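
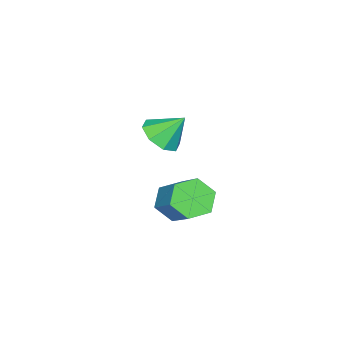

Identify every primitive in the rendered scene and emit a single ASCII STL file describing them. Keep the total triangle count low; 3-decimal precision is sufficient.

solid 
facet normal -0.446 -0.646 -0.619
outer loop
vertex 0.274 0.691 3.059
vertex -0.348 1.07 3.111
vertex 0.137 1.234 2.591
endloop
endfacet
facet normal 0.876 -0.169 -0.452
outer loop
vertex 0.274 0.691 3.059
vertex 0.137 1.234 2.591
vertex 0.99 1.731 4.057
endloop
endfacet
facet normal 0.876 -0.170 -0.452
outer loop
vertex 0.99 1.731 4.057
vertex 0.137 1.234 2.591
vertex 0.854 2.275 3.589
endloop
endfacet
facet normal 0.445 0.645 0.621
outer loop
vertex 0.99 1.731 4.057
vertex 0.854 2.275 3.589
vertex 0.368 2.11 4.109
endloop
endfacet
facet normal -0.446 -0.646 -0.619
outer loop
vertex 0.137 1.234 2.591
vertex -0.348 1.07 3.111
vertex -0.485 1.613 2.643
endloop
endfacet
facet normal 0.276 0.560 -0.782
outer loop
vertex 0.137 1.234 2.591
vertex -0.485 1.613 2.643
vertex 0.854 2.275 3.589
endloop
endfacet
facet normal 0.275 0.560 -0.781
outer loop
vertex 0.854 2.275 3.589
vertex -0.485 1.613 2.643
vertex 0.232 2.653 3.641
endloop
endfacet
facet normal 0.445 0.646 0.620
outer loop
vertex 0.854 2.275 3.589
vertex 0.232 2.653 3.641
vertex 0.368 2.11 4.109
endloop
endfacet
facet normal -0.446 -0.646 -0.619
outer loop
vertex -0.485 1.613 2.643
vertex -0.348 1.07 3.111
vertex -0.97 1.449 3.163
endloop
endfacet
facet normal -0.600 0.729 -0.329
outer loop
vertex -0.485 1.613 2.643
vertex -0.97 1.449 3.163
vertex 0.232 2.653 3.641
endloop
endfacet
facet normal -0.599 0.729 -0.330
outer loop
vertex 0.232 2.653 3.641
vertex -0.97 1.449 3.163
vertex -0.254 2.489 4.161
endloop
endfacet
facet normal 0.445 0.646 0.620
outer loop
vertex 0.232 2.653 3.641
vertex -0.254 2.489 4.161
vertex 0.368 2.11 4.109
endloop
endfacet
facet normal -0.445 -0.645 -0.621
outer loop
vertex -0.97 1.449 3.163
vertex -0.348 1.07 3.111
vertex -0.834 0.905 3.631
endloop
endfacet
facet normal -0.876 0.170 0.452
outer loop
vertex -0.97 1.449 3.163
vertex -0.834 0.905 3.631
vertex -0.254 2.489 4.161
endloop
endfacet
facet normal -0.876 0.169 0.453
outer loop
vertex -0.254 2.489 4.161
vertex -0.834 0.905 3.631
vertex -0.117 1.946 4.629
endloop
endfacet
facet normal 0.446 0.646 0.619
outer loop
vertex -0.254 2.489 4.161
vertex -0.117 1.946 4.629
vertex 0.368 2.11 4.109
endloop
endfacet
facet normal -0.445 -0.646 -0.620
outer loop
vertex -0.834 0.905 3.631
vertex -0.348 1.07 3.111
vertex -0.212 0.527 3.579
endloop
endfacet
facet normal -0.275 -0.560 0.782
outer loop
vertex -0.834 0.905 3.631
vertex -0.212 0.527 3.579
vertex -0.117 1.946 4.629
endloop
endfacet
facet normal -0.276 -0.560 0.781
outer loop
vertex -0.117 1.946 4.629
vertex -0.212 0.527 3.579
vertex 0.505 1.567 4.577
endloop
endfacet
facet normal 0.446 0.646 0.619
outer loop
vertex -0.117 1.946 4.629
vertex 0.505 1.567 4.577
vertex 0.368 2.11 4.109
endloop
endfacet
facet normal -0.445 -0.646 -0.620
outer loop
vertex -0.212 0.527 3.579
vertex -0.348 1.07 3.111
vertex 0.274 0.691 3.059
endloop
endfacet
facet normal 0.599 -0.730 0.330
outer loop
vertex -0.212 0.527 3.579
vertex 0.274 0.691 3.059
vertex 0.505 1.567 4.577
endloop
endfacet
facet normal 0.600 -0.729 0.329
outer loop
vertex 0.505 1.567 4.577
vertex 0.274 0.691 3.059
vertex 0.99 1.731 4.057
endloop
endfacet
facet normal 0.446 0.646 0.619
outer loop
vertex 0.505 1.567 4.577
vertex 0.99 1.731 4.057
vertex 0.368 2.11 4.109
endloop
endfacet
facet normal 0.297 -0.578 -0.760
outer loop
vertex -2.598 -1.49 3.59
vertex -3.336 -1.549 3.346
vertex -2.746 -1.059 3.204
endloop
endfacet
facet normal 0.629 0.627 0.459
outer loop
vertex -2.598 -1.49 3.59
vertex -2.746 -1.059 3.204
vertex -3.684 -0.871 4.234
endloop
endfacet
facet normal 0.297 -0.578 -0.760
outer loop
vertex -2.746 -1.059 3.204
vertex -3.336 -1.549 3.346
vertex -3.24 -0.915 2.901
endloop
endfacet
facet normal 0.250 0.967 0.051
outer loop
vertex -2.746 -1.059 3.204
vertex -3.24 -0.915 2.901
vertex -3.684 -0.871 4.234
endloop
endfacet
facet normal 0.297 -0.578 -0.760
outer loop
vertex -3.24 -0.915 2.901
vertex -3.336 -1.549 3.346
vertex -3.79 -1.142 2.859
endloop
endfacet
facet normal -0.367 0.918 -0.153
outer loop
vertex -3.24 -0.915 2.901
vertex -3.79 -1.142 2.859
vertex -3.684 -0.871 4.234
endloop
endfacet
facet normal 0.296 -0.579 -0.760
outer loop
vertex -3.79 -1.142 2.859
vertex -3.336 -1.549 3.346
vertex -4.075 -1.607 3.102
endloop
endfacet
facet normal -0.860 0.509 -0.034
outer loop
vertex -3.79 -1.142 2.859
vertex -4.075 -1.607 3.102
vertex -3.684 -0.871 4.234
endloop
endfacet
facet normal 0.296 -0.579 -0.760
outer loop
vertex -4.075 -1.607 3.102
vertex -3.336 -1.549 3.346
vertex -3.927 -2.038 3.488
endloop
endfacet
facet normal -0.941 -0.020 0.338
outer loop
vertex -4.075 -1.607 3.102
vertex -3.927 -2.038 3.488
vertex -3.684 -0.871 4.234
endloop
endfacet
facet normal 0.296 -0.578 -0.760
outer loop
vertex -3.927 -2.038 3.488
vertex -3.336 -1.549 3.346
vertex -3.433 -2.182 3.79
endloop
endfacet
facet normal -0.561 -0.360 0.746
outer loop
vertex -3.927 -2.038 3.488
vertex -3.433 -2.182 3.79
vertex -3.684 -0.871 4.234
endloop
endfacet
facet normal 0.298 -0.578 -0.759
outer loop
vertex -3.433 -2.182 3.79
vertex -3.336 -1.549 3.346
vertex -2.883 -1.955 3.833
endloop
endfacet
facet normal 0.054 -0.311 0.949
outer loop
vertex -3.433 -2.182 3.79
vertex -2.883 -1.955 3.833
vertex -3.684 -0.871 4.234
endloop
endfacet
facet normal 0.297 -0.579 -0.759
outer loop
vertex -2.883 -1.955 3.833
vertex -3.336 -1.549 3.346
vertex -2.598 -1.49 3.59
endloop
endfacet
facet normal 0.548 0.098 0.831
outer loop
vertex -2.883 -1.955 3.833
vertex -2.598 -1.49 3.59
vertex -3.684 -0.871 4.234
endloop
endfacet

endsolid


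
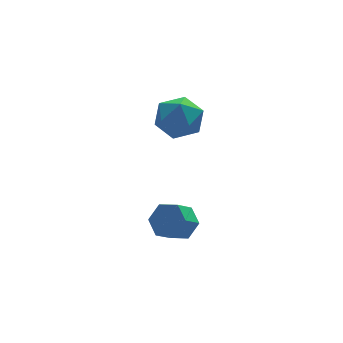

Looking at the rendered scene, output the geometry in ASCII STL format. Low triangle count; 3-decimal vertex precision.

solid 
facet normal 0.675 0.380 -0.632
outer loop
vertex -0.881 -1.248 -1.116
vertex -1.369 -1.418 -1.739
vertex -1.423 -0.701 -1.366
endloop
endfacet
facet normal 0.310 0.632 0.711
outer loop
vertex -0.881 -1.248 -1.116
vertex -1.423 -0.701 -1.366
vertex -1.562 -1.633 -0.477
endloop
endfacet
facet normal 0.309 0.632 0.711
outer loop
vertex -1.562 -1.633 -0.477
vertex -1.423 -0.701 -1.366
vertex -2.105 -1.086 -0.727
endloop
endfacet
facet normal -0.675 -0.381 0.632
outer loop
vertex -1.562 -1.633 -0.477
vertex -2.105 -1.086 -0.727
vertex -2.051 -1.802 -1.101
endloop
endfacet
facet normal 0.674 0.380 -0.633
outer loop
vertex -1.423 -0.701 -1.366
vertex -1.369 -1.418 -1.739
vertex -1.912 -0.871 -1.989
endloop
endfacet
facet normal -0.426 0.901 0.088
outer loop
vertex -1.423 -0.701 -1.366
vertex -1.912 -0.871 -1.989
vertex -2.105 -1.086 -0.727
endloop
endfacet
facet normal -0.425 0.901 0.088
outer loop
vertex -2.105 -1.086 -0.727
vertex -1.912 -0.871 -1.989
vertex -2.593 -1.255 -1.35
endloop
endfacet
facet normal -0.675 -0.381 0.632
outer loop
vertex -2.105 -1.086 -0.727
vertex -2.593 -1.255 -1.35
vertex -2.051 -1.802 -1.101
endloop
endfacet
facet normal 0.675 0.381 -0.632
outer loop
vertex -1.912 -0.871 -1.989
vertex -1.369 -1.418 -1.739
vertex -1.858 -1.587 -2.363
endloop
endfacet
facet normal -0.735 0.269 -0.622
outer loop
vertex -1.912 -0.871 -1.989
vertex -1.858 -1.587 -2.363
vertex -2.593 -1.255 -1.35
endloop
endfacet
facet normal -0.736 0.269 -0.622
outer loop
vertex -2.593 -1.255 -1.35
vertex -1.858 -1.587 -2.363
vertex -2.539 -1.972 -1.724
endloop
endfacet
facet normal -0.675 -0.381 0.632
outer loop
vertex -2.593 -1.255 -1.35
vertex -2.539 -1.972 -1.724
vertex -2.051 -1.802 -1.101
endloop
endfacet
facet normal 0.675 0.381 -0.632
outer loop
vertex -1.858 -1.587 -2.363
vertex -1.369 -1.418 -1.739
vertex -1.315 -2.134 -2.113
endloop
endfacet
facet normal -0.309 -0.632 -0.711
outer loop
vertex -1.858 -1.587 -2.363
vertex -1.315 -2.134 -2.113
vertex -2.539 -1.972 -1.724
endloop
endfacet
facet normal -0.310 -0.632 -0.711
outer loop
vertex -2.539 -1.972 -1.724
vertex -1.315 -2.134 -2.113
vertex -1.997 -2.519 -1.474
endloop
endfacet
facet normal -0.675 -0.380 0.632
outer loop
vertex -2.539 -1.972 -1.724
vertex -1.997 -2.519 -1.474
vertex -2.051 -1.802 -1.101
endloop
endfacet
facet normal 0.675 0.381 -0.632
outer loop
vertex -1.315 -2.134 -2.113
vertex -1.369 -1.418 -1.739
vertex -0.827 -1.965 -1.49
endloop
endfacet
facet normal 0.425 -0.901 -0.089
outer loop
vertex -1.315 -2.134 -2.113
vertex -0.827 -1.965 -1.49
vertex -1.997 -2.519 -1.474
endloop
endfacet
facet normal 0.425 -0.901 -0.088
outer loop
vertex -1.997 -2.519 -1.474
vertex -0.827 -1.965 -1.49
vertex -1.508 -2.349 -0.851
endloop
endfacet
facet normal -0.674 -0.380 0.633
outer loop
vertex -1.997 -2.519 -1.474
vertex -1.508 -2.349 -0.851
vertex -2.051 -1.802 -1.101
endloop
endfacet
facet normal 0.675 0.381 -0.632
outer loop
vertex -0.827 -1.965 -1.49
vertex -1.369 -1.418 -1.739
vertex -0.881 -1.248 -1.116
endloop
endfacet
facet normal 0.735 -0.269 0.622
outer loop
vertex -0.827 -1.965 -1.49
vertex -0.881 -1.248 -1.116
vertex -1.508 -2.349 -0.851
endloop
endfacet
facet normal 0.736 -0.269 0.622
outer loop
vertex -1.508 -2.349 -0.851
vertex -0.881 -1.248 -1.116
vertex -1.562 -1.633 -0.477
endloop
endfacet
facet normal -0.675 -0.381 0.632
outer loop
vertex -1.508 -2.349 -0.851
vertex -1.562 -1.633 -0.477
vertex -2.051 -1.802 -1.101
endloop
endfacet
facet normal -0.632 0.775 -0.010
outer loop
vertex -0.006 3.908 0.773
vertex -0.842 3.224 0.545
vertex -0.583 3.449 1.595
endloop
endfacet
facet normal -0.089 0.895 0.437
outer loop
vertex -0.006 3.908 0.773
vertex -0.583 3.449 1.595
vertex 0.516 3.523 1.667
endloop
endfacet
facet normal 0.518 0.853 0.065
outer loop
vertex -0.006 3.908 0.773
vertex 0.516 3.523 1.667
vertex 0.937 3.344 0.662
endloop
endfacet
facet normal 0.351 0.707 -0.614
outer loop
vertex -0.006 3.908 0.773
vertex 0.937 3.344 0.662
vertex 0.097 3.159 -0.031
endloop
endfacet
facet normal -0.359 0.659 -0.660
outer loop
vertex -0.006 3.908 0.773
vertex 0.097 3.159 -0.031
vertex -0.842 3.224 0.545
endloop
endfacet
facet normal -0.086 0.372 0.924
outer loop
vertex 0.516 3.523 1.667
vertex -0.583 3.449 1.595
vertex 0.003 2.601 1.991
endloop
endfacet
facet normal -0.963 0.180 0.199
outer loop
vertex -0.583 3.449 1.595
vertex -0.842 3.224 0.545
vertex -0.837 2.416 1.298
endloop
endfacet
facet normal -0.523 -0.008 -0.852
outer loop
vertex -0.842 3.224 0.545
vertex 0.097 3.159 -0.031
vertex -0.416 2.237 0.293
endloop
endfacet
facet normal 0.626 0.070 -0.777
outer loop
vertex 0.097 3.159 -0.031
vertex 0.937 3.344 0.662
vertex 0.683 2.311 0.365
endloop
endfacet
facet normal 0.897 0.305 0.321
outer loop
vertex 0.937 3.344 0.662
vertex 0.516 3.523 1.667
vertex 0.942 2.536 1.415
endloop
endfacet
facet normal -0.351 -0.707 0.614
outer loop
vertex 0.106 1.852 1.187
vertex 0.003 2.601 1.991
vertex -0.837 2.416 1.298
endloop
endfacet
facet normal -0.518 -0.853 -0.065
outer loop
vertex 0.106 1.852 1.187
vertex -0.837 2.416 1.298
vertex -0.416 2.237 0.293
endloop
endfacet
facet normal 0.089 -0.895 -0.437
outer loop
vertex 0.106 1.852 1.187
vertex -0.416 2.237 0.293
vertex 0.683 2.311 0.365
endloop
endfacet
facet normal 0.632 -0.775 0.010
outer loop
vertex 0.106 1.852 1.187
vertex 0.683 2.311 0.365
vertex 0.942 2.536 1.415
endloop
endfacet
facet normal 0.359 -0.659 0.660
outer loop
vertex 0.106 1.852 1.187
vertex 0.942 2.536 1.415
vertex 0.003 2.601 1.991
endloop
endfacet
facet normal -0.626 -0.070 0.777
outer loop
vertex -0.837 2.416 1.298
vertex 0.003 2.601 1.991
vertex -0.583 3.449 1.595
endloop
endfacet
facet normal -0.897 -0.305 -0.321
outer loop
vertex -0.416 2.237 0.293
vertex -0.837 2.416 1.298
vertex -0.842 3.224 0.545
endloop
endfacet
facet normal 0.086 -0.372 -0.924
outer loop
vertex 0.683 2.311 0.365
vertex -0.416 2.237 0.293
vertex 0.097 3.159 -0.031
endloop
endfacet
facet normal 0.963 -0.180 -0.199
outer loop
vertex 0.942 2.536 1.415
vertex 0.683 2.311 0.365
vertex 0.937 3.344 0.662
endloop
endfacet
facet normal 0.523 0.008 0.852
outer loop
vertex 0.003 2.601 1.991
vertex 0.942 2.536 1.415
vertex 0.516 3.523 1.667
endloop
endfacet

endsolid


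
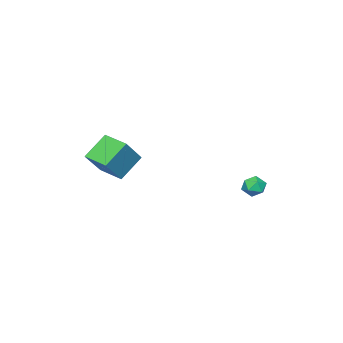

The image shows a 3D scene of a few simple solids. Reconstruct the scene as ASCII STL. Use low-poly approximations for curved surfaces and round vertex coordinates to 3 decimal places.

solid 
facet normal -0.838 0.191 0.512
outer loop
vertex -1.56 2.864 -0.546
vertex -1.192 2.903 0.042
vertex -1.296 3.473 -0.341
endloop
endfacet
facet normal -0.886 0.437 -0.157
outer loop
vertex -1.56 2.864 -0.546
vertex -1.296 3.473 -0.341
vertex -1.268 3.29 -1.01
endloop
endfacet
facet normal -0.791 -0.113 -0.601
outer loop
vertex -1.56 2.864 -0.546
vertex -1.268 3.29 -1.01
vertex -1.147 2.607 -1.041
endloop
endfacet
facet normal -0.684 -0.699 -0.208
outer loop
vertex -1.56 2.864 -0.546
vertex -1.147 2.607 -1.041
vertex -1.1 2.368 -0.391
endloop
endfacet
facet normal -0.713 -0.511 0.480
outer loop
vertex -1.56 2.864 -0.546
vertex -1.1 2.368 -0.391
vertex -1.192 2.903 0.042
endloop
endfacet
facet normal -0.352 0.899 -0.261
outer loop
vertex -1.268 3.29 -1.01
vertex -1.296 3.473 -0.341
vertex -0.72 3.592 -0.709
endloop
endfacet
facet normal -0.275 0.501 0.821
outer loop
vertex -1.296 3.473 -0.341
vertex -1.192 2.903 0.042
vertex -0.673 3.353 -0.059
endloop
endfacet
facet normal -0.073 -0.635 0.769
outer loop
vertex -1.192 2.903 0.042
vertex -1.1 2.368 -0.391
vertex -0.552 2.67 -0.09
endloop
endfacet
facet normal -0.025 -0.939 -0.343
outer loop
vertex -1.1 2.368 -0.391
vertex -1.147 2.607 -1.041
vertex -0.524 2.487 -0.759
endloop
endfacet
facet normal -0.199 0.009 -0.980
outer loop
vertex -1.147 2.607 -1.041
vertex -1.268 3.29 -1.01
vertex -0.628 3.057 -1.142
endloop
endfacet
facet normal 0.684 0.699 0.208
outer loop
vertex -0.26 3.096 -0.554
vertex -0.72 3.592 -0.709
vertex -0.673 3.353 -0.059
endloop
endfacet
facet normal 0.791 0.113 0.601
outer loop
vertex -0.26 3.096 -0.554
vertex -0.673 3.353 -0.059
vertex -0.552 2.67 -0.09
endloop
endfacet
facet normal 0.886 -0.437 0.157
outer loop
vertex -0.26 3.096 -0.554
vertex -0.552 2.67 -0.09
vertex -0.524 2.487 -0.759
endloop
endfacet
facet normal 0.838 -0.191 -0.512
outer loop
vertex -0.26 3.096 -0.554
vertex -0.524 2.487 -0.759
vertex -0.628 3.057 -1.142
endloop
endfacet
facet normal 0.713 0.511 -0.480
outer loop
vertex -0.26 3.096 -0.554
vertex -0.628 3.057 -1.142
vertex -0.72 3.592 -0.709
endloop
endfacet
facet normal 0.025 0.939 0.343
outer loop
vertex -0.673 3.353 -0.059
vertex -0.72 3.592 -0.709
vertex -1.296 3.473 -0.341
endloop
endfacet
facet normal 0.199 -0.009 0.980
outer loop
vertex -0.552 2.67 -0.09
vertex -0.673 3.353 -0.059
vertex -1.192 2.903 0.042
endloop
endfacet
facet normal 0.352 -0.899 0.261
outer loop
vertex -0.524 2.487 -0.759
vertex -0.552 2.67 -0.09
vertex -1.1 2.368 -0.391
endloop
endfacet
facet normal 0.275 -0.501 -0.821
outer loop
vertex -0.628 3.057 -1.142
vertex -0.524 2.487 -0.759
vertex -1.147 2.607 -1.041
endloop
endfacet
facet normal 0.073 0.635 -0.769
outer loop
vertex -0.72 3.592 -0.709
vertex -0.628 3.057 -1.142
vertex -1.268 3.29 -1.01
endloop
endfacet
facet normal -0.679 -0.041 -0.733
outer loop
vertex 0.336 -4.441 0.603
vertex 0.48 -2.964 0.387
vertex 1.609 -4.735 -0.561
endloop
endfacet
facet normal -0.096 -0.985 0.144
outer loop
vertex 2.92 -4.656 0.853
vertex 0.336 -4.441 0.603
vertex 1.609 -4.735 -0.561
endloop
endfacet
facet normal -0.679 -0.041 -0.733
outer loop
vertex 1.609 -4.735 -0.561
vertex 0.48 -2.964 0.387
vertex 1.753 -3.258 -0.777
endloop
endfacet
facet normal 0.728 -0.168 -0.665
outer loop
vertex 1.753 -3.258 -0.777
vertex 2.92 -4.656 0.853
vertex 1.609 -4.735 -0.561
endloop
endfacet
facet normal -0.728 0.168 0.665
outer loop
vertex 0.336 -4.441 0.603
vertex 1.791 -2.885 1.801
vertex 0.48 -2.964 0.387
endloop
endfacet
facet normal -0.096 -0.985 0.144
outer loop
vertex 1.647 -4.362 2.017
vertex 0.336 -4.441 0.603
vertex 2.92 -4.656 0.853
endloop
endfacet
facet normal -0.728 0.168 0.665
outer loop
vertex 1.647 -4.362 2.017
vertex 1.791 -2.885 1.801
vertex 0.336 -4.441 0.603
endloop
endfacet
facet normal 0.096 0.985 -0.144
outer loop
vertex 0.48 -2.964 0.387
vertex 1.791 -2.885 1.801
vertex 1.753 -3.258 -0.777
endloop
endfacet
facet normal 0.728 -0.168 -0.665
outer loop
vertex 3.064 -3.179 0.637
vertex 2.92 -4.656 0.853
vertex 1.753 -3.258 -0.777
endloop
endfacet
facet normal 0.096 0.985 -0.144
outer loop
vertex 1.753 -3.258 -0.777
vertex 1.791 -2.885 1.801
vertex 3.064 -3.179 0.637
endloop
endfacet
facet normal 0.679 0.041 0.733
outer loop
vertex 3.064 -3.179 0.637
vertex 1.647 -4.362 2.017
vertex 2.92 -4.656 0.853
endloop
endfacet
facet normal 0.679 0.041 0.733
outer loop
vertex 1.791 -2.885 1.801
vertex 1.647 -4.362 2.017
vertex 3.064 -3.179 0.637
endloop
endfacet

endsolid


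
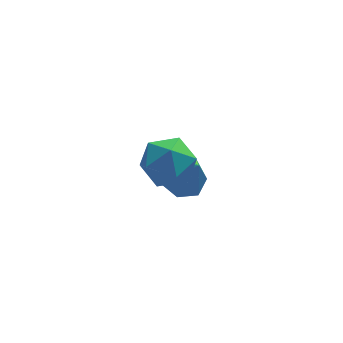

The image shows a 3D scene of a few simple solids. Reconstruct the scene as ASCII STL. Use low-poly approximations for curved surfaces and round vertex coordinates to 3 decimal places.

solid 
facet normal -0.949 0.149 0.277
outer loop
vertex -0.989 -3.54 -0.285
vertex -0.916 -4.432 0.447
vertex -0.644 -3.367 0.805
endloop
endfacet
facet normal -0.642 0.762 0.082
outer loop
vertex -0.989 -3.54 -0.285
vertex -0.644 -3.367 0.805
vertex -0.109 -2.823 -0.064
endloop
endfacet
facet normal -0.415 0.692 -0.591
outer loop
vertex -0.989 -3.54 -0.285
vertex -0.109 -2.823 -0.064
vertex -0.05 -3.553 -0.96
endloop
endfacet
facet normal -0.583 0.035 -0.812
outer loop
vertex -0.989 -3.54 -0.285
vertex -0.05 -3.553 -0.96
vertex -0.549 -4.547 -0.644
endloop
endfacet
facet normal -0.913 -0.301 -0.275
outer loop
vertex -0.989 -3.54 -0.285
vertex -0.549 -4.547 -0.644
vertex -0.916 -4.432 0.447
endloop
endfacet
facet normal -0.070 0.864 0.498
outer loop
vertex -0.109 -2.823 -0.064
vertex -0.644 -3.367 0.805
vertex 0.509 -3.273 0.804
endloop
endfacet
facet normal -0.568 -0.128 0.813
outer loop
vertex -0.644 -3.367 0.805
vertex -0.916 -4.432 0.447
vertex 0.01 -4.267 1.12
endloop
endfacet
facet normal -0.510 -0.857 -0.081
outer loop
vertex -0.916 -4.432 0.447
vertex -0.549 -4.547 -0.644
vertex 0.069 -4.997 0.224
endloop
endfacet
facet normal 0.025 -0.314 -0.949
outer loop
vertex -0.549 -4.547 -0.644
vertex -0.05 -3.553 -0.96
vertex 0.604 -4.453 -0.645
endloop
endfacet
facet normal 0.296 0.750 -0.591
outer loop
vertex -0.05 -3.553 -0.96
vertex -0.109 -2.823 -0.064
vertex 0.876 -3.388 -0.287
endloop
endfacet
facet normal 0.583 -0.035 0.812
outer loop
vertex 0.949 -4.28 0.445
vertex 0.509 -3.273 0.804
vertex 0.01 -4.267 1.12
endloop
endfacet
facet normal 0.415 -0.692 0.591
outer loop
vertex 0.949 -4.28 0.445
vertex 0.01 -4.267 1.12
vertex 0.069 -4.997 0.224
endloop
endfacet
facet normal 0.642 -0.762 -0.082
outer loop
vertex 0.949 -4.28 0.445
vertex 0.069 -4.997 0.224
vertex 0.604 -4.453 -0.645
endloop
endfacet
facet normal 0.949 -0.149 -0.277
outer loop
vertex 0.949 -4.28 0.445
vertex 0.604 -4.453 -0.645
vertex 0.876 -3.388 -0.287
endloop
endfacet
facet normal 0.913 0.301 0.275
outer loop
vertex 0.949 -4.28 0.445
vertex 0.876 -3.388 -0.287
vertex 0.509 -3.273 0.804
endloop
endfacet
facet normal -0.025 0.314 0.949
outer loop
vertex 0.01 -4.267 1.12
vertex 0.509 -3.273 0.804
vertex -0.644 -3.367 0.805
endloop
endfacet
facet normal -0.296 -0.750 0.591
outer loop
vertex 0.069 -4.997 0.224
vertex 0.01 -4.267 1.12
vertex -0.916 -4.432 0.447
endloop
endfacet
facet normal 0.070 -0.864 -0.498
outer loop
vertex 0.604 -4.453 -0.645
vertex 0.069 -4.997 0.224
vertex -0.549 -4.547 -0.644
endloop
endfacet
facet normal 0.568 0.128 -0.813
outer loop
vertex 0.876 -3.388 -0.287
vertex 0.604 -4.453 -0.645
vertex -0.05 -3.553 -0.96
endloop
endfacet
facet normal 0.510 0.857 0.081
outer loop
vertex 0.509 -3.273 0.804
vertex 0.876 -3.388 -0.287
vertex -0.109 -2.823 -0.064
endloop
endfacet
facet normal -0.368 0.444 -0.817
outer loop
vertex 1.678 -1.133 -5.099
vertex 1.185 -0.4 -4.478
vertex 2.176 -0.363 -4.905
endloop
endfacet
facet normal 0.838 -0.545 0.011
outer loop
vertex 1.678 -1.133 -5.099
vertex 2.176 -0.363 -4.905
vertex 1.715 -1.04 -3.302
endloop
endfacet
facet normal -0.368 0.445 -0.816
outer loop
vertex 2.176 -0.363 -4.905
vertex 1.185 -0.4 -4.478
vertex 1.928 0.379 -4.389
endloop
endfacet
facet normal 0.945 0.098 0.313
outer loop
vertex 2.176 -0.363 -4.905
vertex 1.928 0.379 -4.389
vertex 1.715 -1.04 -3.302
endloop
endfacet
facet normal -0.368 0.445 -0.816
outer loop
vertex 1.928 0.379 -4.389
vertex 1.185 -0.4 -4.478
vertex 1.12 0.534 -3.94
endloop
endfacet
facet normal 0.495 0.481 0.724
outer loop
vertex 1.928 0.379 -4.389
vertex 1.12 0.534 -3.94
vertex 1.715 -1.04 -3.302
endloop
endfacet
facet normal -0.368 0.445 -0.816
outer loop
vertex 1.12 0.534 -3.94
vertex 1.185 -0.4 -4.478
vertex 0.361 -0.014 -3.896
endloop
endfacet
facet normal -0.172 0.313 0.934
outer loop
vertex 1.12 0.534 -3.94
vertex 0.361 -0.014 -3.896
vertex 1.715 -1.04 -3.302
endloop
endfacet
facet normal -0.368 0.445 -0.816
outer loop
vertex 0.361 -0.014 -3.896
vertex 1.185 -0.4 -4.478
vertex 0.223 -0.853 -4.291
endloop
endfacet
facet normal -0.555 -0.278 0.784
outer loop
vertex 0.361 -0.014 -3.896
vertex 0.223 -0.853 -4.291
vertex 1.715 -1.04 -3.302
endloop
endfacet
facet normal -0.368 0.444 -0.817
outer loop
vertex 0.223 -0.853 -4.291
vertex 1.185 -0.4 -4.478
vertex 0.809 -1.351 -4.826
endloop
endfacet
facet normal -0.364 -0.846 0.389
outer loop
vertex 0.223 -0.853 -4.291
vertex 0.809 -1.351 -4.826
vertex 1.715 -1.04 -3.302
endloop
endfacet
facet normal -0.368 0.444 -0.817
outer loop
vertex 0.809 -1.351 -4.826
vertex 1.185 -0.4 -4.478
vertex 1.678 -1.133 -5.099
endloop
endfacet
facet normal 0.256 -0.966 0.045
outer loop
vertex 0.809 -1.351 -4.826
vertex 1.678 -1.133 -5.099
vertex 1.715 -1.04 -3.302
endloop
endfacet

endsolid


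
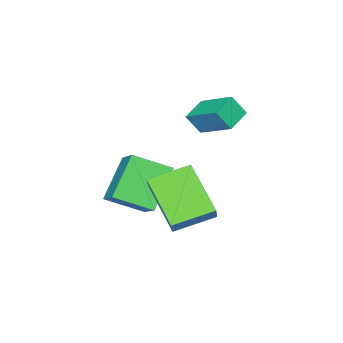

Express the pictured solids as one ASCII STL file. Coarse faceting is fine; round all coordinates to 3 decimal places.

solid 
facet normal -0.587 0.707 -0.394
outer loop
vertex 0.498 -1.025 -1.3
vertex 1.266 0.189 -0.266
vertex 1.79 -0.7 -2.641
endloop
endfacet
facet normal -0.434 -0.686 -0.584
outer loop
vertex 2.694 -1.789 -2.034
vertex 0.498 -1.025 -1.3
vertex 1.79 -0.7 -2.641
endloop
endfacet
facet normal -0.587 0.707 -0.394
outer loop
vertex 1.79 -0.7 -2.641
vertex 1.266 0.189 -0.266
vertex 2.558 0.514 -1.607
endloop
endfacet
facet normal 0.683 0.172 -0.709
outer loop
vertex 2.558 0.514 -1.607
vertex 2.694 -1.789 -2.034
vertex 1.79 -0.7 -2.641
endloop
endfacet
facet normal -0.683 -0.172 0.709
outer loop
vertex 0.498 -1.025 -1.3
vertex 2.17 -0.9 0.341
vertex 1.266 0.189 -0.266
endloop
endfacet
facet normal -0.434 -0.686 -0.584
outer loop
vertex 1.402 -2.114 -0.693
vertex 0.498 -1.025 -1.3
vertex 2.694 -1.789 -2.034
endloop
endfacet
facet normal -0.683 -0.172 0.709
outer loop
vertex 1.402 -2.114 -0.693
vertex 2.17 -0.9 0.341
vertex 0.498 -1.025 -1.3
endloop
endfacet
facet normal 0.434 0.686 0.584
outer loop
vertex 1.266 0.189 -0.266
vertex 2.17 -0.9 0.341
vertex 2.558 0.514 -1.607
endloop
endfacet
facet normal 0.683 0.172 -0.709
outer loop
vertex 3.462 -0.575 -1.0
vertex 2.694 -1.789 -2.034
vertex 2.558 0.514 -1.607
endloop
endfacet
facet normal 0.434 0.686 0.584
outer loop
vertex 2.558 0.514 -1.607
vertex 2.17 -0.9 0.341
vertex 3.462 -0.575 -1.0
endloop
endfacet
facet normal 0.587 -0.707 0.394
outer loop
vertex 3.462 -0.575 -1.0
vertex 1.402 -2.114 -0.693
vertex 2.694 -1.789 -2.034
endloop
endfacet
facet normal 0.587 -0.707 0.394
outer loop
vertex 2.17 -0.9 0.341
vertex 1.402 -2.114 -0.693
vertex 3.462 -0.575 -1.0
endloop
endfacet
facet normal -0.332 0.465 -0.821
outer loop
vertex -0.719 0.316 1.451
vertex -0.692 1.713 2.231
vertex 0.234 0.465 1.15
endloop
endfacet
facet normal -0.017 -0.873 -0.487
outer loop
vertex 0.532 0.047 1.889
vertex -0.719 0.316 1.451
vertex 0.234 0.465 1.15
endloop
endfacet
facet normal -0.332 0.465 -0.821
outer loop
vertex 0.234 0.465 1.15
vertex -0.692 1.713 2.231
vertex 0.261 1.862 1.93
endloop
endfacet
facet normal 0.943 0.148 -0.297
outer loop
vertex 0.261 1.862 1.93
vertex 0.532 0.047 1.889
vertex 0.234 0.465 1.15
endloop
endfacet
facet normal -0.943 -0.148 0.297
outer loop
vertex -0.719 0.316 1.451
vertex -0.394 1.295 2.97
vertex -0.692 1.713 2.231
endloop
endfacet
facet normal -0.017 -0.873 -0.487
outer loop
vertex -0.421 -0.102 2.19
vertex -0.719 0.316 1.451
vertex 0.532 0.047 1.889
endloop
endfacet
facet normal -0.943 -0.148 0.297
outer loop
vertex -0.421 -0.102 2.19
vertex -0.394 1.295 2.97
vertex -0.719 0.316 1.451
endloop
endfacet
facet normal 0.017 0.873 0.487
outer loop
vertex -0.692 1.713 2.231
vertex -0.394 1.295 2.97
vertex 0.261 1.862 1.93
endloop
endfacet
facet normal 0.943 0.148 -0.297
outer loop
vertex 0.559 1.444 2.669
vertex 0.532 0.047 1.889
vertex 0.261 1.862 1.93
endloop
endfacet
facet normal 0.017 0.873 0.487
outer loop
vertex 0.261 1.862 1.93
vertex -0.394 1.295 2.97
vertex 0.559 1.444 2.669
endloop
endfacet
facet normal 0.332 -0.465 0.821
outer loop
vertex 0.559 1.444 2.669
vertex -0.421 -0.102 2.19
vertex 0.532 0.047 1.889
endloop
endfacet
facet normal 0.332 -0.465 0.821
outer loop
vertex -0.394 1.295 2.97
vertex -0.421 -0.102 2.19
vertex 0.559 1.444 2.669
endloop
endfacet
facet normal -0.822 0.494 0.282
outer loop
vertex 2.121 1.758 1.0
vertex 2.688 3.385 -0.2
vertex 1.68 1.411 0.322
endloop
endfacet
facet normal -0.270 -0.775 0.572
outer loop
vertex 2.972 0.635 -0.12
vertex 2.121 1.758 1.0
vertex 1.68 1.411 0.322
endloop
endfacet
facet normal -0.823 0.494 0.281
outer loop
vertex 1.68 1.411 0.322
vertex 2.688 3.385 -0.2
vertex 2.248 3.038 -0.879
endloop
endfacet
facet normal -0.500 -0.394 -0.771
outer loop
vertex 2.248 3.038 -0.879
vertex 2.972 0.635 -0.12
vertex 1.68 1.411 0.322
endloop
endfacet
facet normal 0.500 0.394 0.771
outer loop
vertex 2.121 1.758 1.0
vertex 3.98 2.609 -0.642
vertex 2.688 3.385 -0.2
endloop
endfacet
facet normal -0.271 -0.775 0.571
outer loop
vertex 3.412 0.982 0.559
vertex 2.121 1.758 1.0
vertex 2.972 0.635 -0.12
endloop
endfacet
facet normal 0.500 0.394 0.771
outer loop
vertex 3.412 0.982 0.559
vertex 3.98 2.609 -0.642
vertex 2.121 1.758 1.0
endloop
endfacet
facet normal 0.270 0.775 -0.571
outer loop
vertex 2.688 3.385 -0.2
vertex 3.98 2.609 -0.642
vertex 2.248 3.038 -0.879
endloop
endfacet
facet normal -0.500 -0.394 -0.771
outer loop
vertex 3.539 2.262 -1.32
vertex 2.972 0.635 -0.12
vertex 2.248 3.038 -0.879
endloop
endfacet
facet normal 0.270 0.774 -0.572
outer loop
vertex 2.248 3.038 -0.879
vertex 3.98 2.609 -0.642
vertex 3.539 2.262 -1.32
endloop
endfacet
facet normal 0.823 -0.494 -0.281
outer loop
vertex 3.539 2.262 -1.32
vertex 3.412 0.982 0.559
vertex 2.972 0.635 -0.12
endloop
endfacet
facet normal 0.822 -0.495 -0.282
outer loop
vertex 3.98 2.609 -0.642
vertex 3.412 0.982 0.559
vertex 3.539 2.262 -1.32
endloop
endfacet

endsolid


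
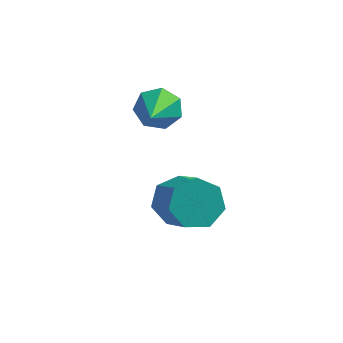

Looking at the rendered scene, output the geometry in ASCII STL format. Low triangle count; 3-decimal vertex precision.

solid 
facet normal -0.109 0.854 -0.509
outer loop
vertex -3.106 1.731 -0.973
vertex -3.925 1.76 -0.749
vertex -3.253 2.087 -0.344
endloop
endfacet
facet normal 0.945 -0.135 0.297
outer loop
vertex -3.106 1.731 -0.973
vertex -3.253 2.087 -0.344
vertex -3.715 0.12 0.229
endloop
endfacet
facet normal -0.109 0.854 -0.509
outer loop
vertex -3.253 2.087 -0.344
vertex -3.925 1.76 -0.749
vertex -3.906 2.197 -0.02
endloop
endfacet
facet normal 0.459 0.147 0.876
outer loop
vertex -3.253 2.087 -0.344
vertex -3.906 2.197 -0.02
vertex -3.715 0.12 0.229
endloop
endfacet
facet normal -0.111 0.854 -0.509
outer loop
vertex -3.906 2.197 -0.02
vertex -3.925 1.76 -0.749
vertex -4.574 1.977 -0.244
endloop
endfacet
facet normal -0.341 0.081 0.937
outer loop
vertex -3.906 2.197 -0.02
vertex -4.574 1.977 -0.244
vertex -3.715 0.12 0.229
endloop
endfacet
facet normal -0.110 0.854 -0.508
outer loop
vertex -4.574 1.977 -0.244
vertex -3.925 1.76 -0.749
vertex -4.753 1.594 -0.849
endloop
endfacet
facet normal -0.855 -0.285 0.433
outer loop
vertex -4.574 1.977 -0.244
vertex -4.753 1.594 -0.849
vertex -3.715 0.12 0.229
endloop
endfacet
facet normal -0.110 0.854 -0.509
outer loop
vertex -4.753 1.594 -0.849
vertex -3.925 1.76 -0.749
vertex -4.308 1.336 -1.378
endloop
endfacet
facet normal -0.693 -0.674 -0.254
outer loop
vertex -4.753 1.594 -0.849
vertex -4.308 1.336 -1.378
vertex -3.715 0.12 0.229
endloop
endfacet
facet normal -0.109 0.854 -0.509
outer loop
vertex -4.308 1.336 -1.378
vertex -3.925 1.76 -0.749
vertex -3.575 1.397 -1.433
endloop
endfacet
facet normal 0.020 -0.794 -0.608
outer loop
vertex -4.308 1.336 -1.378
vertex -3.575 1.397 -1.433
vertex -3.715 0.12 0.229
endloop
endfacet
facet normal -0.109 0.854 -0.509
outer loop
vertex -3.575 1.397 -1.433
vertex -3.925 1.76 -0.749
vertex -3.106 1.731 -0.973
endloop
endfacet
facet normal 0.750 -0.554 -0.362
outer loop
vertex -3.575 1.397 -1.433
vertex -3.106 1.731 -0.973
vertex -3.715 0.12 0.229
endloop
endfacet
facet normal -0.457 0.612 -0.645
outer loop
vertex -1.563 -0.969 -2.879
vertex -2.407 -1.248 -2.546
vertex -1.863 -0.529 -2.249
endloop
endfacet
facet normal 0.811 0.584 -0.022
outer loop
vertex -1.563 -0.969 -2.879
vertex -1.863 -0.529 -2.249
vertex -0.648 -2.192 -1.587
endloop
endfacet
facet normal 0.811 0.584 -0.022
outer loop
vertex -0.648 -2.192 -1.587
vertex -1.863 -0.529 -2.249
vertex -0.948 -1.752 -0.958
endloop
endfacet
facet normal 0.457 -0.612 0.646
outer loop
vertex -0.648 -2.192 -1.587
vertex -0.948 -1.752 -0.958
vertex -1.493 -2.472 -1.254
endloop
endfacet
facet normal -0.457 0.612 -0.645
outer loop
vertex -1.863 -0.529 -2.249
vertex -2.407 -1.248 -2.546
vertex -2.573 -0.631 -1.843
endloop
endfacet
facet normal 0.221 0.781 0.583
outer loop
vertex -1.863 -0.529 -2.249
vertex -2.573 -0.631 -1.843
vertex -0.948 -1.752 -0.958
endloop
endfacet
facet normal 0.221 0.781 0.584
outer loop
vertex -0.948 -1.752 -0.958
vertex -2.573 -0.631 -1.843
vertex -1.659 -1.854 -0.552
endloop
endfacet
facet normal 0.457 -0.611 0.646
outer loop
vertex -0.948 -1.752 -0.958
vertex -1.659 -1.854 -0.552
vertex -1.493 -2.472 -1.254
endloop
endfacet
facet normal -0.457 0.612 -0.645
outer loop
vertex -2.573 -0.631 -1.843
vertex -2.407 -1.248 -2.546
vertex -3.158 -1.198 -1.966
endloop
endfacet
facet normal -0.536 0.390 0.749
outer loop
vertex -2.573 -0.631 -1.843
vertex -3.158 -1.198 -1.966
vertex -1.659 -1.854 -0.552
endloop
endfacet
facet normal -0.536 0.390 0.749
outer loop
vertex -1.659 -1.854 -0.552
vertex -3.158 -1.198 -1.966
vertex -2.244 -2.421 -0.675
endloop
endfacet
facet normal 0.457 -0.611 0.646
outer loop
vertex -1.659 -1.854 -0.552
vertex -2.244 -2.421 -0.675
vertex -1.493 -2.472 -1.254
endloop
endfacet
facet normal -0.458 0.611 -0.645
outer loop
vertex -3.158 -1.198 -1.966
vertex -2.407 -1.248 -2.546
vertex -3.178 -1.803 -2.525
endloop
endfacet
facet normal -0.889 -0.294 0.350
outer loop
vertex -3.158 -1.198 -1.966
vertex -3.178 -1.803 -2.525
vertex -2.244 -2.421 -0.675
endloop
endfacet
facet normal -0.889 -0.294 0.350
outer loop
vertex -2.244 -2.421 -0.675
vertex -3.178 -1.803 -2.525
vertex -2.264 -3.026 -1.234
endloop
endfacet
facet normal 0.456 -0.612 0.646
outer loop
vertex -2.244 -2.421 -0.675
vertex -2.264 -3.026 -1.234
vertex -1.493 -2.472 -1.254
endloop
endfacet
facet normal -0.457 0.611 -0.646
outer loop
vertex -3.178 -1.803 -2.525
vertex -2.407 -1.248 -2.546
vertex -2.617 -1.991 -3.1
endloop
endfacet
facet normal -0.573 -0.758 -0.312
outer loop
vertex -3.178 -1.803 -2.525
vertex -2.617 -1.991 -3.1
vertex -2.264 -3.026 -1.234
endloop
endfacet
facet normal -0.573 -0.758 -0.312
outer loop
vertex -2.264 -3.026 -1.234
vertex -2.617 -1.991 -3.1
vertex -1.703 -3.214 -1.808
endloop
endfacet
facet normal 0.456 -0.612 0.646
outer loop
vertex -2.264 -3.026 -1.234
vertex -1.703 -3.214 -1.808
vertex -1.493 -2.472 -1.254
endloop
endfacet
facet normal -0.457 0.611 -0.646
outer loop
vertex -2.617 -1.991 -3.1
vertex -2.407 -1.248 -2.546
vertex -1.898 -1.619 -3.257
endloop
endfacet
facet normal 0.175 -0.650 -0.739
outer loop
vertex -2.617 -1.991 -3.1
vertex -1.898 -1.619 -3.257
vertex -1.703 -3.214 -1.808
endloop
endfacet
facet normal 0.174 -0.650 -0.739
outer loop
vertex -1.703 -3.214 -1.808
vertex -1.898 -1.619 -3.257
vertex -0.984 -2.842 -1.966
endloop
endfacet
facet normal 0.458 -0.611 0.645
outer loop
vertex -1.703 -3.214 -1.808
vertex -0.984 -2.842 -1.966
vertex -1.493 -2.472 -1.254
endloop
endfacet
facet normal -0.457 0.611 -0.646
outer loop
vertex -1.898 -1.619 -3.257
vertex -2.407 -1.248 -2.546
vertex -1.563 -0.969 -2.879
endloop
endfacet
facet normal 0.791 -0.053 -0.610
outer loop
vertex -1.898 -1.619 -3.257
vertex -1.563 -0.969 -2.879
vertex -0.984 -2.842 -1.966
endloop
endfacet
facet normal 0.791 -0.053 -0.610
outer loop
vertex -0.984 -2.842 -1.966
vertex -1.563 -0.969 -2.879
vertex -0.648 -2.192 -1.587
endloop
endfacet
facet normal 0.457 -0.612 0.645
outer loop
vertex -0.984 -2.842 -1.966
vertex -0.648 -2.192 -1.587
vertex -1.493 -2.472 -1.254
endloop
endfacet

endsolid


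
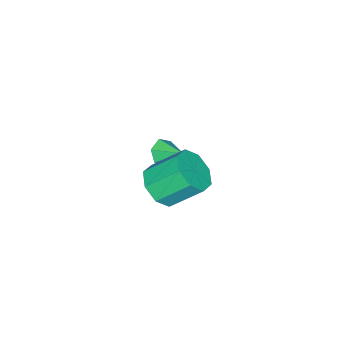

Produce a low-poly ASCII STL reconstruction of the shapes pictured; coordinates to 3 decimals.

solid 
facet normal -0.074 -0.871 -0.486
outer loop
vertex -0.093 -1.904 -3.575
vertex -0.249 -2.156 -3.1
vertex -0.636 -1.934 -3.439
endloop
endfacet
facet normal -0.186 0.804 -0.564
outer loop
vertex -0.093 -1.904 -3.575
vertex -0.636 -1.934 -3.439
vertex -0.171 -1.224 -2.58
endloop
endfacet
facet normal -0.074 -0.871 -0.486
outer loop
vertex -0.636 -1.934 -3.439
vertex -0.249 -2.156 -3.1
vertex -0.791 -2.186 -2.964
endloop
endfacet
facet normal -0.842 0.539 0.011
outer loop
vertex -0.636 -1.934 -3.439
vertex -0.791 -2.186 -2.964
vertex -0.171 -1.224 -2.58
endloop
endfacet
facet normal -0.074 -0.871 -0.486
outer loop
vertex -0.791 -2.186 -2.964
vertex -0.249 -2.156 -3.1
vertex -0.405 -2.408 -2.625
endloop
endfacet
facet normal -0.626 0.094 0.774
outer loop
vertex -0.791 -2.186 -2.964
vertex -0.405 -2.408 -2.625
vertex -0.171 -1.224 -2.58
endloop
endfacet
facet normal -0.074 -0.871 -0.486
outer loop
vertex -0.405 -2.408 -2.625
vertex -0.249 -2.156 -3.1
vertex 0.138 -2.378 -2.761
endloop
endfacet
facet normal 0.247 -0.085 0.965
outer loop
vertex -0.405 -2.408 -2.625
vertex 0.138 -2.378 -2.761
vertex -0.171 -1.224 -2.58
endloop
endfacet
facet normal -0.072 -0.870 -0.487
outer loop
vertex 0.138 -2.378 -2.761
vertex -0.249 -2.156 -3.1
vertex 0.293 -2.125 -3.236
endloop
endfacet
facet normal 0.903 0.180 0.391
outer loop
vertex 0.138 -2.378 -2.761
vertex 0.293 -2.125 -3.236
vertex -0.171 -1.224 -2.58
endloop
endfacet
facet normal -0.072 -0.871 -0.486
outer loop
vertex 0.293 -2.125 -3.236
vertex -0.249 -2.156 -3.1
vertex -0.093 -1.904 -3.575
endloop
endfacet
facet normal 0.686 0.625 -0.373
outer loop
vertex 0.293 -2.125 -3.236
vertex -0.093 -1.904 -3.575
vertex -0.171 -1.224 -2.58
endloop
endfacet
facet normal 0.354 -0.655 -0.667
outer loop
vertex 4.563 0.478 0.834
vertex 3.897 0.605 0.356
vertex 4.649 0.949 0.417
endloop
endfacet
facet normal 0.925 0.142 0.351
outer loop
vertex 4.563 0.478 0.834
vertex 4.649 0.949 0.417
vertex 4.05 1.427 1.802
endloop
endfacet
facet normal 0.925 0.142 0.351
outer loop
vertex 4.05 1.427 1.802
vertex 4.649 0.949 0.417
vertex 4.136 1.899 1.385
endloop
endfacet
facet normal -0.353 0.655 0.668
outer loop
vertex 4.05 1.427 1.802
vertex 4.136 1.899 1.385
vertex 3.383 1.555 1.324
endloop
endfacet
facet normal 0.354 -0.655 -0.668
outer loop
vertex 4.649 0.949 0.417
vertex 3.897 0.605 0.356
vertex 4.295 1.219 -0.035
endloop
endfacet
facet normal 0.751 0.625 -0.215
outer loop
vertex 4.649 0.949 0.417
vertex 4.295 1.219 -0.035
vertex 4.136 1.899 1.385
endloop
endfacet
facet normal 0.751 0.625 -0.215
outer loop
vertex 4.136 1.899 1.385
vertex 4.295 1.219 -0.035
vertex 3.782 2.169 0.933
endloop
endfacet
facet normal -0.353 0.655 0.668
outer loop
vertex 4.136 1.899 1.385
vertex 3.782 2.169 0.933
vertex 3.383 1.555 1.324
endloop
endfacet
facet normal 0.355 -0.655 -0.667
outer loop
vertex 4.295 1.219 -0.035
vertex 3.897 0.605 0.356
vertex 3.707 1.129 -0.259
endloop
endfacet
facet normal 0.136 0.742 -0.656
outer loop
vertex 4.295 1.219 -0.035
vertex 3.707 1.129 -0.259
vertex 3.782 2.169 0.933
endloop
endfacet
facet normal 0.136 0.742 -0.656
outer loop
vertex 3.782 2.169 0.933
vertex 3.707 1.129 -0.259
vertex 3.194 2.079 0.709
endloop
endfacet
facet normal -0.354 0.655 0.667
outer loop
vertex 3.782 2.169 0.933
vertex 3.194 2.079 0.709
vertex 3.383 1.555 1.324
endloop
endfacet
facet normal 0.353 -0.656 -0.668
outer loop
vertex 3.707 1.129 -0.259
vertex 3.897 0.605 0.356
vertex 3.23 0.733 -0.122
endloop
endfacet
facet normal -0.558 0.425 -0.713
outer loop
vertex 3.707 1.129 -0.259
vertex 3.23 0.733 -0.122
vertex 3.194 2.079 0.709
endloop
endfacet
facet normal -0.558 0.425 -0.713
outer loop
vertex 3.194 2.079 0.709
vertex 3.23 0.733 -0.122
vertex 2.717 1.682 0.846
endloop
endfacet
facet normal -0.354 0.655 0.667
outer loop
vertex 3.194 2.079 0.709
vertex 2.717 1.682 0.846
vertex 3.383 1.555 1.324
endloop
endfacet
facet normal 0.353 -0.655 -0.668
outer loop
vertex 3.23 0.733 -0.122
vertex 3.897 0.605 0.356
vertex 3.144 0.261 0.295
endloop
endfacet
facet normal -0.925 -0.142 -0.351
outer loop
vertex 3.23 0.733 -0.122
vertex 3.144 0.261 0.295
vertex 2.717 1.682 0.846
endloop
endfacet
facet normal -0.925 -0.142 -0.351
outer loop
vertex 2.717 1.682 0.846
vertex 3.144 0.261 0.295
vertex 2.631 1.211 1.263
endloop
endfacet
facet normal -0.354 0.655 0.667
outer loop
vertex 2.717 1.682 0.846
vertex 2.631 1.211 1.263
vertex 3.383 1.555 1.324
endloop
endfacet
facet normal 0.353 -0.655 -0.668
outer loop
vertex 3.144 0.261 0.295
vertex 3.897 0.605 0.356
vertex 3.498 -0.009 0.747
endloop
endfacet
facet normal -0.751 -0.625 0.215
outer loop
vertex 3.144 0.261 0.295
vertex 3.498 -0.009 0.747
vertex 2.631 1.211 1.263
endloop
endfacet
facet normal -0.751 -0.625 0.215
outer loop
vertex 2.631 1.211 1.263
vertex 3.498 -0.009 0.747
vertex 2.985 0.941 1.715
endloop
endfacet
facet normal -0.354 0.655 0.668
outer loop
vertex 2.631 1.211 1.263
vertex 2.985 0.941 1.715
vertex 3.383 1.555 1.324
endloop
endfacet
facet normal 0.354 -0.655 -0.667
outer loop
vertex 3.498 -0.009 0.747
vertex 3.897 0.605 0.356
vertex 4.086 0.081 0.971
endloop
endfacet
facet normal -0.136 -0.742 0.656
outer loop
vertex 3.498 -0.009 0.747
vertex 4.086 0.081 0.971
vertex 2.985 0.941 1.715
endloop
endfacet
facet normal -0.136 -0.742 0.656
outer loop
vertex 2.985 0.941 1.715
vertex 4.086 0.081 0.971
vertex 3.573 1.031 1.939
endloop
endfacet
facet normal -0.355 0.655 0.667
outer loop
vertex 2.985 0.941 1.715
vertex 3.573 1.031 1.939
vertex 3.383 1.555 1.324
endloop
endfacet
facet normal 0.354 -0.655 -0.667
outer loop
vertex 4.086 0.081 0.971
vertex 3.897 0.605 0.356
vertex 4.563 0.478 0.834
endloop
endfacet
facet normal 0.558 -0.425 0.713
outer loop
vertex 4.086 0.081 0.971
vertex 4.563 0.478 0.834
vertex 3.573 1.031 1.939
endloop
endfacet
facet normal 0.558 -0.425 0.713
outer loop
vertex 3.573 1.031 1.939
vertex 4.563 0.478 0.834
vertex 4.05 1.427 1.802
endloop
endfacet
facet normal -0.353 0.656 0.668
outer loop
vertex 3.573 1.031 1.939
vertex 4.05 1.427 1.802
vertex 3.383 1.555 1.324
endloop
endfacet

endsolid


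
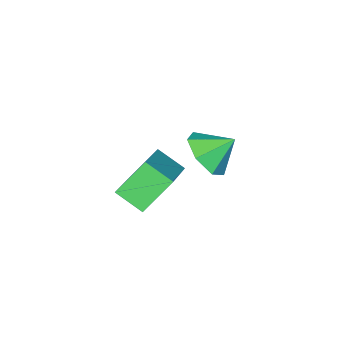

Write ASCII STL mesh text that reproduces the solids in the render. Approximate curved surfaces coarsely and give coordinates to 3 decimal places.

solid 
facet normal -0.744 -0.459 -0.485
outer loop
vertex -0.235 -1.797 -0.155
vertex -1.23 -1.396 0.992
vertex -0.48 -0.811 -0.713
endloop
endfacet
facet normal 0.633 -0.256 -0.730
outer loop
vertex 1.15 0.196 0.348
vertex -0.235 -1.797 -0.155
vertex -0.48 -0.811 -0.713
endloop
endfacet
facet normal -0.744 -0.459 -0.485
outer loop
vertex -0.48 -0.811 -0.713
vertex -1.23 -1.396 0.992
vertex -1.475 -0.409 0.433
endloop
endfacet
facet normal -0.212 0.850 -0.482
outer loop
vertex -1.475 -0.409 0.433
vertex 1.15 0.196 0.348
vertex -0.48 -0.811 -0.713
endloop
endfacet
facet normal 0.212 -0.850 0.481
outer loop
vertex -0.235 -1.797 -0.155
vertex 0.4 -0.389 2.053
vertex -1.23 -1.396 0.992
endloop
endfacet
facet normal 0.634 -0.256 -0.730
outer loop
vertex 1.395 -0.791 0.907
vertex -0.235 -1.797 -0.155
vertex 1.15 0.196 0.348
endloop
endfacet
facet normal 0.211 -0.851 0.482
outer loop
vertex 1.395 -0.791 0.907
vertex 0.4 -0.389 2.053
vertex -0.235 -1.797 -0.155
endloop
endfacet
facet normal -0.634 0.256 0.730
outer loop
vertex -1.23 -1.396 0.992
vertex 0.4 -0.389 2.053
vertex -1.475 -0.409 0.433
endloop
endfacet
facet normal -0.212 0.851 -0.481
outer loop
vertex 0.155 0.597 1.495
vertex 1.15 0.196 0.348
vertex -1.475 -0.409 0.433
endloop
endfacet
facet normal -0.634 0.256 0.730
outer loop
vertex -1.475 -0.409 0.433
vertex 0.4 -0.389 2.053
vertex 0.155 0.597 1.495
endloop
endfacet
facet normal 0.744 0.459 0.485
outer loop
vertex 0.155 0.597 1.495
vertex 1.395 -0.791 0.907
vertex 1.15 0.196 0.348
endloop
endfacet
facet normal 0.744 0.459 0.485
outer loop
vertex 0.4 -0.389 2.053
vertex 1.395 -0.791 0.907
vertex 0.155 0.597 1.495
endloop
endfacet
facet normal 0.571 -0.537 -0.621
outer loop
vertex -2.873 -1.594 0.3
vertex -3.316 -1.123 -0.515
vertex -2.469 -0.838 0.017
endloop
endfacet
facet normal 0.205 0.245 0.948
outer loop
vertex -2.873 -1.594 0.3
vertex -2.469 -0.838 0.017
vertex -4.024 -0.457 0.255
endloop
endfacet
facet normal 0.571 -0.538 -0.621
outer loop
vertex -2.469 -0.838 0.017
vertex -3.316 -1.123 -0.515
vertex -2.703 -0.297 -0.667
endloop
endfacet
facet normal 0.277 0.797 0.536
outer loop
vertex -2.469 -0.838 0.017
vertex -2.703 -0.297 -0.667
vertex -4.024 -0.457 0.255
endloop
endfacet
facet normal 0.570 -0.538 -0.621
outer loop
vertex -2.703 -0.297 -0.667
vertex -3.316 -1.123 -0.515
vertex -3.399 -0.378 -1.236
endloop
endfacet
facet normal -0.118 0.993 0.003
outer loop
vertex -2.703 -0.297 -0.667
vertex -3.399 -0.378 -1.236
vertex -4.024 -0.457 0.255
endloop
endfacet
facet normal 0.571 -0.537 -0.621
outer loop
vertex -3.399 -0.378 -1.236
vertex -3.316 -1.123 -0.515
vertex -4.032 -1.02 -1.262
endloop
endfacet
facet normal -0.684 0.685 -0.251
outer loop
vertex -3.399 -0.378 -1.236
vertex -4.032 -1.02 -1.262
vertex -4.024 -0.457 0.255
endloop
endfacet
facet normal 0.571 -0.537 -0.621
outer loop
vertex -4.032 -1.02 -1.262
vertex -3.316 -1.123 -0.515
vertex -4.126 -1.74 -0.726
endloop
endfacet
facet normal -0.994 0.105 -0.034
outer loop
vertex -4.032 -1.02 -1.262
vertex -4.126 -1.74 -0.726
vertex -4.024 -0.457 0.255
endloop
endfacet
facet normal 0.571 -0.537 -0.621
outer loop
vertex -4.126 -1.74 -0.726
vertex -3.316 -1.123 -0.515
vertex -3.61 -1.995 -0.031
endloop
endfacet
facet normal -0.814 -0.310 0.491
outer loop
vertex -4.126 -1.74 -0.726
vertex -3.61 -1.995 -0.031
vertex -4.024 -0.457 0.255
endloop
endfacet
facet normal 0.571 -0.537 -0.621
outer loop
vertex -3.61 -1.995 -0.031
vertex -3.316 -1.123 -0.515
vertex -2.873 -1.594 0.3
endloop
endfacet
facet normal -0.281 -0.248 0.927
outer loop
vertex -3.61 -1.995 -0.031
vertex -2.873 -1.594 0.3
vertex -4.024 -0.457 0.255
endloop
endfacet

endsolid


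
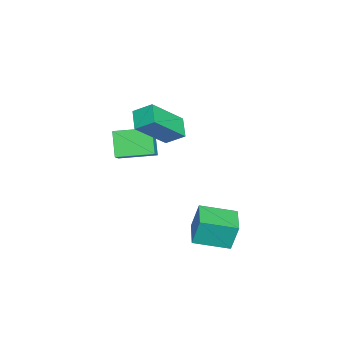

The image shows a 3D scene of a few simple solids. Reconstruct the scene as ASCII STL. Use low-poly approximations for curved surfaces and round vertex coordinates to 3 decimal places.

solid 
facet normal -0.982 -0.190 -0.014
outer loop
vertex 1.945 0.975 -1.131
vertex 1.65 2.528 -1.528
vertex 2.024 0.663 -2.411
endloop
endfacet
facet normal 0.181 -0.953 0.243
outer loop
vertex 3.31 0.912 -2.392
vertex 1.945 0.975 -1.131
vertex 2.024 0.663 -2.411
endloop
endfacet
facet normal -0.982 -0.190 -0.014
outer loop
vertex 2.024 0.663 -2.411
vertex 1.65 2.528 -1.528
vertex 1.729 2.216 -2.808
endloop
endfacet
facet normal 0.060 -0.236 -0.970
outer loop
vertex 1.729 2.216 -2.808
vertex 3.31 0.912 -2.392
vertex 2.024 0.663 -2.411
endloop
endfacet
facet normal -0.060 0.236 0.970
outer loop
vertex 1.945 0.975 -1.131
vertex 2.936 2.777 -1.509
vertex 1.65 2.528 -1.528
endloop
endfacet
facet normal 0.181 -0.953 0.243
outer loop
vertex 3.231 1.224 -1.112
vertex 1.945 0.975 -1.131
vertex 3.31 0.912 -2.392
endloop
endfacet
facet normal -0.060 0.236 0.970
outer loop
vertex 3.231 1.224 -1.112
vertex 2.936 2.777 -1.509
vertex 1.945 0.975 -1.131
endloop
endfacet
facet normal -0.181 0.953 -0.243
outer loop
vertex 1.65 2.528 -1.528
vertex 2.936 2.777 -1.509
vertex 1.729 2.216 -2.808
endloop
endfacet
facet normal 0.060 -0.236 -0.970
outer loop
vertex 3.015 2.465 -2.789
vertex 3.31 0.912 -2.392
vertex 1.729 2.216 -2.808
endloop
endfacet
facet normal -0.181 0.953 -0.243
outer loop
vertex 1.729 2.216 -2.808
vertex 2.936 2.777 -1.509
vertex 3.015 2.465 -2.789
endloop
endfacet
facet normal 0.982 0.190 0.014
outer loop
vertex 3.015 2.465 -2.789
vertex 3.231 1.224 -1.112
vertex 3.31 0.912 -2.392
endloop
endfacet
facet normal 0.982 0.190 0.014
outer loop
vertex 2.936 2.777 -1.509
vertex 3.231 1.224 -1.112
vertex 3.015 2.465 -2.789
endloop
endfacet
facet normal -0.753 -0.034 -0.657
outer loop
vertex -0.539 -2.971 1.028
vertex -0.803 -1.357 1.248
vertex 0.297 -2.702 0.056
endloop
endfacet
facet normal 0.160 -0.978 -0.133
outer loop
vertex 1.163 -2.663 0.812
vertex -0.539 -2.971 1.028
vertex 0.297 -2.702 0.056
endloop
endfacet
facet normal -0.753 -0.034 -0.657
outer loop
vertex 0.297 -2.702 0.056
vertex -0.803 -1.357 1.248
vertex 0.033 -1.088 0.276
endloop
endfacet
facet normal 0.638 0.206 -0.742
outer loop
vertex 0.033 -1.088 0.276
vertex 1.163 -2.663 0.812
vertex 0.297 -2.702 0.056
endloop
endfacet
facet normal -0.638 -0.206 0.742
outer loop
vertex -0.539 -2.971 1.028
vertex 0.063 -1.318 2.004
vertex -0.803 -1.357 1.248
endloop
endfacet
facet normal 0.160 -0.978 -0.133
outer loop
vertex 0.327 -2.932 1.784
vertex -0.539 -2.971 1.028
vertex 1.163 -2.663 0.812
endloop
endfacet
facet normal -0.638 -0.206 0.742
outer loop
vertex 0.327 -2.932 1.784
vertex 0.063 -1.318 2.004
vertex -0.539 -2.971 1.028
endloop
endfacet
facet normal -0.160 0.978 0.133
outer loop
vertex -0.803 -1.357 1.248
vertex 0.063 -1.318 2.004
vertex 0.033 -1.088 0.276
endloop
endfacet
facet normal 0.638 0.206 -0.742
outer loop
vertex 0.899 -1.049 1.032
vertex 1.163 -2.663 0.812
vertex 0.033 -1.088 0.276
endloop
endfacet
facet normal -0.160 0.978 0.133
outer loop
vertex 0.033 -1.088 0.276
vertex 0.063 -1.318 2.004
vertex 0.899 -1.049 1.032
endloop
endfacet
facet normal 0.753 0.034 0.657
outer loop
vertex 0.899 -1.049 1.032
vertex 0.327 -2.932 1.784
vertex 1.163 -2.663 0.812
endloop
endfacet
facet normal 0.753 0.034 0.657
outer loop
vertex 0.063 -1.318 2.004
vertex 0.327 -2.932 1.784
vertex 0.899 -1.049 1.032
endloop
endfacet
facet normal -0.492 0.502 -0.711
outer loop
vertex -0.258 -0.077 2.515
vertex 0.612 0.175 2.091
vertex -0.291 -0.896 1.96
endloop
endfacet
facet normal -0.870 -0.252 0.424
outer loop
vertex 0.768 -1.975 3.489
vertex -0.258 -0.077 2.515
vertex -0.291 -0.896 1.96
endloop
endfacet
facet normal -0.492 0.502 -0.711
outer loop
vertex -0.291 -0.896 1.96
vertex 0.612 0.175 2.091
vertex 0.579 -0.643 1.536
endloop
endfacet
facet normal -0.033 -0.827 -0.561
outer loop
vertex 0.579 -0.643 1.536
vertex 0.768 -1.975 3.489
vertex -0.291 -0.896 1.96
endloop
endfacet
facet normal 0.034 0.827 0.561
outer loop
vertex -0.258 -0.077 2.515
vertex 1.671 -0.904 3.62
vertex 0.612 0.175 2.091
endloop
endfacet
facet normal -0.870 -0.253 0.424
outer loop
vertex 0.801 -1.157 4.044
vertex -0.258 -0.077 2.515
vertex 0.768 -1.975 3.489
endloop
endfacet
facet normal 0.033 0.827 0.561
outer loop
vertex 0.801 -1.157 4.044
vertex 1.671 -0.904 3.62
vertex -0.258 -0.077 2.515
endloop
endfacet
facet normal 0.870 0.253 -0.424
outer loop
vertex 0.612 0.175 2.091
vertex 1.671 -0.904 3.62
vertex 0.579 -0.643 1.536
endloop
endfacet
facet normal -0.034 -0.827 -0.561
outer loop
vertex 1.638 -1.723 3.065
vertex 0.768 -1.975 3.489
vertex 0.579 -0.643 1.536
endloop
endfacet
facet normal 0.870 0.252 -0.424
outer loop
vertex 0.579 -0.643 1.536
vertex 1.671 -0.904 3.62
vertex 1.638 -1.723 3.065
endloop
endfacet
facet normal 0.492 -0.502 0.711
outer loop
vertex 1.638 -1.723 3.065
vertex 0.801 -1.157 4.044
vertex 0.768 -1.975 3.489
endloop
endfacet
facet normal 0.492 -0.502 0.711
outer loop
vertex 1.671 -0.904 3.62
vertex 0.801 -1.157 4.044
vertex 1.638 -1.723 3.065
endloop
endfacet

endsolid


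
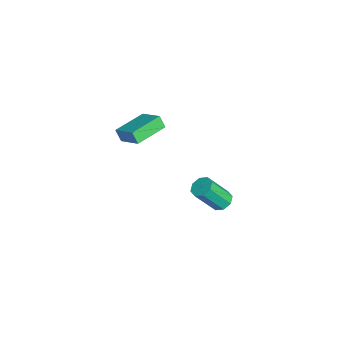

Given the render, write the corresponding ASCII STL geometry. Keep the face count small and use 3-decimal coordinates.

solid 
facet normal -0.601 0.795 0.084
outer loop
vertex -0.837 -2.489 3.267
vertex 0.314 -1.694 3.98
vertex -0.573 -2.211 2.531
endloop
endfacet
facet normal -0.734 -0.506 -0.454
outer loop
vertex 0.646 -3.826 2.36
vertex -0.837 -2.489 3.267
vertex -0.573 -2.211 2.531
endloop
endfacet
facet normal -0.600 0.795 0.084
outer loop
vertex -0.573 -2.211 2.531
vertex 0.314 -1.694 3.98
vertex 0.578 -1.417 3.243
endloop
endfacet
facet normal 0.318 0.334 -0.887
outer loop
vertex 0.578 -1.417 3.243
vertex 0.646 -3.826 2.36
vertex -0.573 -2.211 2.531
endloop
endfacet
facet normal -0.319 -0.334 0.887
outer loop
vertex -0.837 -2.489 3.267
vertex 1.533 -3.309 3.809
vertex 0.314 -1.694 3.98
endloop
endfacet
facet normal -0.734 -0.506 -0.453
outer loop
vertex 0.382 -4.103 3.097
vertex -0.837 -2.489 3.267
vertex 0.646 -3.826 2.36
endloop
endfacet
facet normal -0.318 -0.334 0.887
outer loop
vertex 0.382 -4.103 3.097
vertex 1.533 -3.309 3.809
vertex -0.837 -2.489 3.267
endloop
endfacet
facet normal 0.734 0.506 0.453
outer loop
vertex 0.314 -1.694 3.98
vertex 1.533 -3.309 3.809
vertex 0.578 -1.417 3.243
endloop
endfacet
facet normal 0.319 0.334 -0.887
outer loop
vertex 1.797 -3.031 3.073
vertex 0.646 -3.826 2.36
vertex 0.578 -1.417 3.243
endloop
endfacet
facet normal 0.733 0.506 0.454
outer loop
vertex 0.578 -1.417 3.243
vertex 1.533 -3.309 3.809
vertex 1.797 -3.031 3.073
endloop
endfacet
facet normal 0.601 -0.795 -0.084
outer loop
vertex 1.797 -3.031 3.073
vertex 0.382 -4.103 3.097
vertex 0.646 -3.826 2.36
endloop
endfacet
facet normal 0.601 -0.795 -0.085
outer loop
vertex 1.533 -3.309 3.809
vertex 0.382 -4.103 3.097
vertex 1.797 -3.031 3.073
endloop
endfacet
facet normal -0.132 0.577 -0.806
outer loop
vertex -0.044 2.347 -4.637
vertex -0.6 1.924 -4.849
vertex -0.535 2.52 -4.433
endloop
endfacet
facet normal 0.460 0.756 0.466
outer loop
vertex -0.044 2.347 -4.637
vertex -0.535 2.52 -4.433
vertex 0.235 1.119 -2.919
endloop
endfacet
facet normal 0.462 0.756 0.464
outer loop
vertex 0.235 1.119 -2.919
vertex -0.535 2.52 -4.433
vertex -0.255 1.293 -2.715
endloop
endfacet
facet normal 0.131 -0.576 0.807
outer loop
vertex 0.235 1.119 -2.919
vertex -0.255 1.293 -2.715
vertex -0.32 0.696 -3.131
endloop
endfacet
facet normal -0.131 0.577 -0.806
outer loop
vertex -0.535 2.52 -4.433
vertex -0.6 1.924 -4.849
vertex -1.063 2.344 -4.473
endloop
endfacet
facet normal -0.296 0.754 0.587
outer loop
vertex -0.535 2.52 -4.433
vertex -1.063 2.344 -4.473
vertex -0.255 1.293 -2.715
endloop
endfacet
facet normal -0.296 0.754 0.587
outer loop
vertex -0.255 1.293 -2.715
vertex -1.063 2.344 -4.473
vertex -0.784 1.116 -2.755
endloop
endfacet
facet normal 0.132 -0.576 0.807
outer loop
vertex -0.255 1.293 -2.715
vertex -0.784 1.116 -2.755
vertex -0.32 0.696 -3.131
endloop
endfacet
facet normal -0.131 0.577 -0.806
outer loop
vertex -1.063 2.344 -4.473
vertex -0.6 1.924 -4.849
vertex -1.32 1.922 -4.733
endloop
endfacet
facet normal -0.878 0.310 0.364
outer loop
vertex -1.063 2.344 -4.473
vertex -1.32 1.922 -4.733
vertex -0.784 1.116 -2.755
endloop
endfacet
facet normal -0.878 0.310 0.364
outer loop
vertex -0.784 1.116 -2.755
vertex -1.32 1.922 -4.733
vertex -1.041 0.694 -3.015
endloop
endfacet
facet normal 0.131 -0.577 0.806
outer loop
vertex -0.784 1.116 -2.755
vertex -1.041 0.694 -3.015
vertex -0.32 0.696 -3.131
endloop
endfacet
facet normal -0.132 0.577 -0.806
outer loop
vertex -1.32 1.922 -4.733
vertex -0.6 1.924 -4.849
vertex -1.155 1.501 -5.061
endloop
endfacet
facet normal -0.946 -0.315 -0.072
outer loop
vertex -1.32 1.922 -4.733
vertex -1.155 1.501 -5.061
vertex -1.041 0.694 -3.015
endloop
endfacet
facet normal -0.946 -0.315 -0.072
outer loop
vertex -1.041 0.694 -3.015
vertex -1.155 1.501 -5.061
vertex -0.876 0.273 -3.343
endloop
endfacet
facet normal 0.131 -0.577 0.806
outer loop
vertex -1.041 0.694 -3.015
vertex -0.876 0.273 -3.343
vertex -0.32 0.696 -3.131
endloop
endfacet
facet normal -0.131 0.576 -0.807
outer loop
vertex -1.155 1.501 -5.061
vertex -0.6 1.924 -4.849
vertex -0.665 1.327 -5.265
endloop
endfacet
facet normal -0.462 -0.755 -0.465
outer loop
vertex -1.155 1.501 -5.061
vertex -0.665 1.327 -5.265
vertex -0.876 0.273 -3.343
endloop
endfacet
facet normal -0.460 -0.756 -0.465
outer loop
vertex -0.876 0.273 -3.343
vertex -0.665 1.327 -5.265
vertex -0.385 0.1 -3.547
endloop
endfacet
facet normal 0.132 -0.577 0.806
outer loop
vertex -0.876 0.273 -3.343
vertex -0.385 0.1 -3.547
vertex -0.32 0.696 -3.131
endloop
endfacet
facet normal -0.132 0.576 -0.807
outer loop
vertex -0.665 1.327 -5.265
vertex -0.6 1.924 -4.849
vertex -0.136 1.504 -5.225
endloop
endfacet
facet normal 0.297 -0.754 -0.587
outer loop
vertex -0.665 1.327 -5.265
vertex -0.136 1.504 -5.225
vertex -0.385 0.1 -3.547
endloop
endfacet
facet normal 0.296 -0.754 -0.587
outer loop
vertex -0.385 0.1 -3.547
vertex -0.136 1.504 -5.225
vertex 0.143 0.276 -3.507
endloop
endfacet
facet normal 0.131 -0.577 0.806
outer loop
vertex -0.385 0.1 -3.547
vertex 0.143 0.276 -3.507
vertex -0.32 0.696 -3.131
endloop
endfacet
facet normal -0.131 0.577 -0.806
outer loop
vertex -0.136 1.504 -5.225
vertex -0.6 1.924 -4.849
vertex 0.121 1.926 -4.965
endloop
endfacet
facet normal 0.878 -0.310 -0.364
outer loop
vertex -0.136 1.504 -5.225
vertex 0.121 1.926 -4.965
vertex 0.143 0.276 -3.507
endloop
endfacet
facet normal 0.878 -0.310 -0.364
outer loop
vertex 0.143 0.276 -3.507
vertex 0.121 1.926 -4.965
vertex 0.4 0.698 -3.247
endloop
endfacet
facet normal 0.131 -0.577 0.806
outer loop
vertex 0.143 0.276 -3.507
vertex 0.4 0.698 -3.247
vertex -0.32 0.696 -3.131
endloop
endfacet
facet normal -0.131 0.577 -0.806
outer loop
vertex 0.121 1.926 -4.965
vertex -0.6 1.924 -4.849
vertex -0.044 2.347 -4.637
endloop
endfacet
facet normal 0.946 0.315 0.072
outer loop
vertex 0.121 1.926 -4.965
vertex -0.044 2.347 -4.637
vertex 0.4 0.698 -3.247
endloop
endfacet
facet normal 0.946 0.315 0.072
outer loop
vertex 0.4 0.698 -3.247
vertex -0.044 2.347 -4.637
vertex 0.235 1.119 -2.919
endloop
endfacet
facet normal 0.132 -0.577 0.806
outer loop
vertex 0.4 0.698 -3.247
vertex 0.235 1.119 -2.919
vertex -0.32 0.696 -3.131
endloop
endfacet

endsolid


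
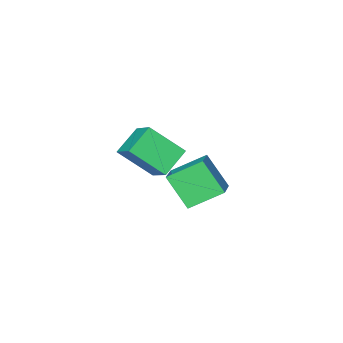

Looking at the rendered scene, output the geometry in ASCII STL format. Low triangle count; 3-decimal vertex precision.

solid 
facet normal -0.778 0.352 0.520
outer loop
vertex -4.815 0.355 -1.32
vertex -4.051 1.241 -0.776
vertex -5.252 1.685 -2.872
endloop
endfacet
facet normal -0.593 -0.686 -0.421
outer loop
vertex -3.649 0.959 -3.944
vertex -4.815 0.355 -1.32
vertex -5.252 1.685 -2.872
endloop
endfacet
facet normal -0.778 0.353 0.520
outer loop
vertex -5.252 1.685 -2.872
vertex -4.051 1.241 -0.776
vertex -4.487 2.57 -2.329
endloop
endfacet
facet normal -0.209 0.636 -0.743
outer loop
vertex -4.487 2.57 -2.329
vertex -3.649 0.959 -3.944
vertex -5.252 1.685 -2.872
endloop
endfacet
facet normal 0.209 -0.636 0.743
outer loop
vertex -4.815 0.355 -1.32
vertex -2.448 0.515 -1.848
vertex -4.051 1.241 -0.776
endloop
endfacet
facet normal -0.592 -0.687 -0.421
outer loop
vertex -3.213 -0.37 -2.391
vertex -4.815 0.355 -1.32
vertex -3.649 0.959 -3.944
endloop
endfacet
facet normal 0.209 -0.636 0.743
outer loop
vertex -3.213 -0.37 -2.391
vertex -2.448 0.515 -1.848
vertex -4.815 0.355 -1.32
endloop
endfacet
facet normal 0.593 0.687 0.421
outer loop
vertex -4.051 1.241 -0.776
vertex -2.448 0.515 -1.848
vertex -4.487 2.57 -2.329
endloop
endfacet
facet normal -0.209 0.636 -0.743
outer loop
vertex -2.885 1.845 -3.4
vertex -3.649 0.959 -3.944
vertex -4.487 2.57 -2.329
endloop
endfacet
facet normal 0.592 0.687 0.421
outer loop
vertex -4.487 2.57 -2.329
vertex -2.448 0.515 -1.848
vertex -2.885 1.845 -3.4
endloop
endfacet
facet normal 0.778 -0.352 -0.520
outer loop
vertex -2.885 1.845 -3.4
vertex -3.213 -0.37 -2.391
vertex -3.649 0.959 -3.944
endloop
endfacet
facet normal 0.777 -0.352 -0.521
outer loop
vertex -2.448 0.515 -1.848
vertex -3.213 -0.37 -2.391
vertex -2.885 1.845 -3.4
endloop
endfacet
facet normal -0.557 0.571 -0.604
outer loop
vertex -2.03 1.886 1.321
vertex -1.878 3.359 2.574
vertex -0.699 2.388 0.568
endloop
endfacet
facet normal -0.079 -0.760 -0.646
outer loop
vertex 0.498 1.161 1.866
vertex -2.03 1.886 1.321
vertex -0.699 2.388 0.568
endloop
endfacet
facet normal -0.556 0.571 -0.603
outer loop
vertex -0.699 2.388 0.568
vertex -1.878 3.359 2.574
vertex -0.546 3.861 1.821
endloop
endfacet
facet normal 0.827 0.312 -0.468
outer loop
vertex -0.546 3.861 1.821
vertex 0.498 1.161 1.866
vertex -0.699 2.388 0.568
endloop
endfacet
facet normal -0.827 -0.312 0.467
outer loop
vertex -2.03 1.886 1.321
vertex -0.681 2.132 3.872
vertex -1.878 3.359 2.574
endloop
endfacet
facet normal -0.079 -0.760 -0.646
outer loop
vertex -0.834 0.659 2.619
vertex -2.03 1.886 1.321
vertex 0.498 1.161 1.866
endloop
endfacet
facet normal -0.827 -0.312 0.467
outer loop
vertex -0.834 0.659 2.619
vertex -0.681 2.132 3.872
vertex -2.03 1.886 1.321
endloop
endfacet
facet normal 0.079 0.760 0.646
outer loop
vertex -1.878 3.359 2.574
vertex -0.681 2.132 3.872
vertex -0.546 3.861 1.821
endloop
endfacet
facet normal 0.827 0.312 -0.467
outer loop
vertex 0.65 2.634 3.119
vertex 0.498 1.161 1.866
vertex -0.546 3.861 1.821
endloop
endfacet
facet normal 0.079 0.760 0.646
outer loop
vertex -0.546 3.861 1.821
vertex -0.681 2.132 3.872
vertex 0.65 2.634 3.119
endloop
endfacet
facet normal 0.556 -0.571 0.604
outer loop
vertex 0.65 2.634 3.119
vertex -0.834 0.659 2.619
vertex 0.498 1.161 1.866
endloop
endfacet
facet normal 0.557 -0.571 0.603
outer loop
vertex -0.681 2.132 3.872
vertex -0.834 0.659 2.619
vertex 0.65 2.634 3.119
endloop
endfacet

endsolid


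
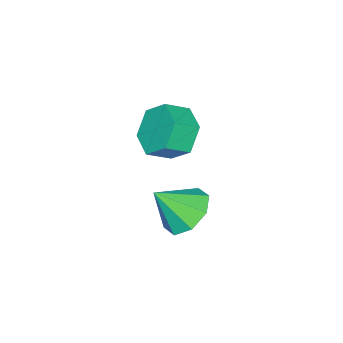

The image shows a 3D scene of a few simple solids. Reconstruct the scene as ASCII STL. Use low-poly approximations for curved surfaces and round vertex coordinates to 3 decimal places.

solid 
facet normal -0.736 0.461 -0.496
outer loop
vertex -0.84 -1.044 -1.319
vertex -1.466 -1.098 -0.441
vertex -0.826 -0.242 -0.595
endloop
endfacet
facet normal 0.677 0.487 -0.552
outer loop
vertex -0.84 -1.044 -1.319
vertex -0.826 -0.242 -0.595
vertex -0.067 -1.527 -0.797
endloop
endfacet
facet normal 0.678 0.487 -0.551
outer loop
vertex -0.067 -1.527 -0.797
vertex -0.826 -0.242 -0.595
vertex -0.054 -0.726 -0.073
endloop
endfacet
facet normal 0.736 -0.461 0.497
outer loop
vertex -0.067 -1.527 -0.797
vertex -0.054 -0.726 -0.073
vertex -0.694 -1.582 0.081
endloop
endfacet
facet normal -0.736 0.461 -0.497
outer loop
vertex -0.826 -0.242 -0.595
vertex -1.466 -1.098 -0.441
vertex -1.453 -0.297 0.283
endloop
endfacet
facet normal 0.349 0.886 0.305
outer loop
vertex -0.826 -0.242 -0.595
vertex -1.453 -0.297 0.283
vertex -0.054 -0.726 -0.073
endloop
endfacet
facet normal 0.349 0.886 0.304
outer loop
vertex -0.054 -0.726 -0.073
vertex -1.453 -0.297 0.283
vertex -0.681 -0.78 0.804
endloop
endfacet
facet normal 0.735 -0.460 0.497
outer loop
vertex -0.054 -0.726 -0.073
vertex -0.681 -0.78 0.804
vertex -0.694 -1.582 0.081
endloop
endfacet
facet normal -0.736 0.461 -0.497
outer loop
vertex -1.453 -0.297 0.283
vertex -1.466 -1.098 -0.441
vertex -2.093 -1.153 0.437
endloop
endfacet
facet normal -0.328 0.399 0.856
outer loop
vertex -1.453 -0.297 0.283
vertex -2.093 -1.153 0.437
vertex -0.681 -0.78 0.804
endloop
endfacet
facet normal -0.328 0.400 0.856
outer loop
vertex -0.681 -0.78 0.804
vertex -2.093 -1.153 0.437
vertex -1.32 -1.636 0.959
endloop
endfacet
facet normal 0.736 -0.460 0.497
outer loop
vertex -0.681 -0.78 0.804
vertex -1.32 -1.636 0.959
vertex -0.694 -1.582 0.081
endloop
endfacet
facet normal -0.736 0.461 -0.497
outer loop
vertex -2.093 -1.153 0.437
vertex -1.466 -1.098 -0.441
vertex -2.106 -1.954 -0.287
endloop
endfacet
facet normal -0.677 -0.487 0.551
outer loop
vertex -2.093 -1.153 0.437
vertex -2.106 -1.954 -0.287
vertex -1.32 -1.636 0.959
endloop
endfacet
facet normal -0.678 -0.486 0.552
outer loop
vertex -1.32 -1.636 0.959
vertex -2.106 -1.954 -0.287
vertex -1.334 -2.438 0.235
endloop
endfacet
facet normal 0.736 -0.461 0.496
outer loop
vertex -1.32 -1.636 0.959
vertex -1.334 -2.438 0.235
vertex -0.694 -1.582 0.081
endloop
endfacet
facet normal -0.735 0.460 -0.497
outer loop
vertex -2.106 -1.954 -0.287
vertex -1.466 -1.098 -0.441
vertex -1.479 -1.9 -1.164
endloop
endfacet
facet normal -0.350 -0.886 -0.304
outer loop
vertex -2.106 -1.954 -0.287
vertex -1.479 -1.9 -1.164
vertex -1.334 -2.438 0.235
endloop
endfacet
facet normal -0.349 -0.886 -0.305
outer loop
vertex -1.334 -2.438 0.235
vertex -1.479 -1.9 -1.164
vertex -0.707 -2.383 -0.643
endloop
endfacet
facet normal 0.736 -0.461 0.497
outer loop
vertex -1.334 -2.438 0.235
vertex -0.707 -2.383 -0.643
vertex -0.694 -1.582 0.081
endloop
endfacet
facet normal -0.736 0.460 -0.497
outer loop
vertex -1.479 -1.9 -1.164
vertex -1.466 -1.098 -0.441
vertex -0.84 -1.044 -1.319
endloop
endfacet
facet normal 0.328 -0.400 -0.856
outer loop
vertex -1.479 -1.9 -1.164
vertex -0.84 -1.044 -1.319
vertex -0.707 -2.383 -0.643
endloop
endfacet
facet normal 0.328 -0.399 -0.856
outer loop
vertex -0.707 -2.383 -0.643
vertex -0.84 -1.044 -1.319
vertex -0.067 -1.527 -0.797
endloop
endfacet
facet normal 0.736 -0.461 0.497
outer loop
vertex -0.707 -2.383 -0.643
vertex -0.067 -1.527 -0.797
vertex -0.694 -1.582 0.081
endloop
endfacet
facet normal -0.480 0.492 -0.727
outer loop
vertex -0.384 -1.039 -4.762
vertex -0.948 -0.482 -4.013
vertex -0.003 -0.332 -4.535
endloop
endfacet
facet normal 0.889 -0.427 -0.162
outer loop
vertex -0.384 -1.039 -4.762
vertex -0.003 -0.332 -4.535
vertex -0.152 -1.298 -2.807
endloop
endfacet
facet normal -0.480 0.492 -0.727
outer loop
vertex -0.003 -0.332 -4.535
vertex -0.948 -0.482 -4.013
vertex -0.175 0.287 -4.003
endloop
endfacet
facet normal 0.978 0.135 0.160
outer loop
vertex -0.003 -0.332 -4.535
vertex -0.175 0.287 -4.003
vertex -0.152 -1.298 -2.807
endloop
endfacet
facet normal -0.480 0.492 -0.727
outer loop
vertex -0.175 0.287 -4.003
vertex -0.948 -0.482 -4.013
vertex -0.8 0.455 -3.477
endloop
endfacet
facet normal 0.639 0.469 0.609
outer loop
vertex -0.175 0.287 -4.003
vertex -0.8 0.455 -3.477
vertex -0.152 -1.298 -2.807
endloop
endfacet
facet normal -0.479 0.492 -0.727
outer loop
vertex -0.8 0.455 -3.477
vertex -0.948 -0.482 -4.013
vertex -1.512 0.075 -3.265
endloop
endfacet
facet normal 0.072 0.379 0.922
outer loop
vertex -0.8 0.455 -3.477
vertex -1.512 0.075 -3.265
vertex -0.152 -1.298 -2.807
endloop
endfacet
facet normal -0.480 0.491 -0.727
outer loop
vertex -1.512 0.075 -3.265
vertex -0.948 -0.482 -4.013
vertex -1.893 -0.632 -3.491
endloop
endfacet
facet normal -0.391 -0.082 0.917
outer loop
vertex -1.512 0.075 -3.265
vertex -1.893 -0.632 -3.491
vertex -0.152 -1.298 -2.807
endloop
endfacet
facet normal -0.479 0.492 -0.726
outer loop
vertex -1.893 -0.632 -3.491
vertex -0.948 -0.482 -4.013
vertex -1.721 -1.251 -4.024
endloop
endfacet
facet normal -0.480 -0.645 0.594
outer loop
vertex -1.893 -0.632 -3.491
vertex -1.721 -1.251 -4.024
vertex -0.152 -1.298 -2.807
endloop
endfacet
facet normal -0.479 0.492 -0.727
outer loop
vertex -1.721 -1.251 -4.024
vertex -0.948 -0.482 -4.013
vertex -1.096 -1.419 -4.55
endloop
endfacet
facet normal -0.142 -0.979 0.145
outer loop
vertex -1.721 -1.251 -4.024
vertex -1.096 -1.419 -4.55
vertex -0.152 -1.298 -2.807
endloop
endfacet
facet normal -0.479 0.492 -0.727
outer loop
vertex -1.096 -1.419 -4.55
vertex -0.948 -0.482 -4.013
vertex -0.384 -1.039 -4.762
endloop
endfacet
facet normal 0.425 -0.890 -0.168
outer loop
vertex -1.096 -1.419 -4.55
vertex -0.384 -1.039 -4.762
vertex -0.152 -1.298 -2.807
endloop
endfacet

endsolid


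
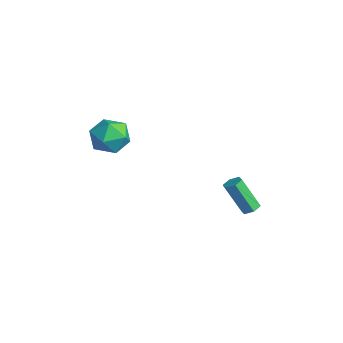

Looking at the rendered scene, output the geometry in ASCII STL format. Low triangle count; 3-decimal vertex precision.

solid 
facet normal 0.359 0.352 -0.864
outer loop
vertex -1.625 2.957 -2.55
vertex -2.147 3.065 -2.723
vertex -1.858 3.455 -2.444
endloop
endfacet
facet normal 0.835 0.292 0.466
outer loop
vertex -1.625 2.957 -2.55
vertex -1.858 3.455 -2.444
vertex -2.351 2.247 -0.804
endloop
endfacet
facet normal 0.836 0.291 0.466
outer loop
vertex -2.351 2.247 -0.804
vertex -1.858 3.455 -2.444
vertex -2.584 2.746 -0.698
endloop
endfacet
facet normal -0.359 -0.351 0.865
outer loop
vertex -2.351 2.247 -0.804
vertex -2.584 2.746 -0.698
vertex -2.873 2.355 -0.977
endloop
endfacet
facet normal 0.359 0.352 -0.864
outer loop
vertex -1.858 3.455 -2.444
vertex -2.147 3.065 -2.723
vertex -2.38 3.563 -2.617
endloop
endfacet
facet normal 0.058 0.916 0.396
outer loop
vertex -1.858 3.455 -2.444
vertex -2.38 3.563 -2.617
vertex -2.584 2.746 -0.698
endloop
endfacet
facet normal 0.057 0.916 0.396
outer loop
vertex -2.584 2.746 -0.698
vertex -2.38 3.563 -2.617
vertex -3.106 2.853 -0.871
endloop
endfacet
facet normal -0.359 -0.352 0.865
outer loop
vertex -2.584 2.746 -0.698
vertex -3.106 2.853 -0.871
vertex -2.873 2.355 -0.977
endloop
endfacet
facet normal 0.359 0.352 -0.864
outer loop
vertex -2.38 3.563 -2.617
vertex -2.147 3.065 -2.723
vertex -2.669 3.173 -2.896
endloop
endfacet
facet normal -0.777 0.625 -0.069
outer loop
vertex -2.38 3.563 -2.617
vertex -2.669 3.173 -2.896
vertex -3.106 2.853 -0.871
endloop
endfacet
facet normal -0.777 0.625 -0.069
outer loop
vertex -3.106 2.853 -0.871
vertex -2.669 3.173 -2.896
vertex -3.395 2.463 -1.15
endloop
endfacet
facet normal -0.359 -0.352 0.864
outer loop
vertex -3.106 2.853 -0.871
vertex -3.395 2.463 -1.15
vertex -2.873 2.355 -0.977
endloop
endfacet
facet normal 0.359 0.351 -0.865
outer loop
vertex -2.669 3.173 -2.896
vertex -2.147 3.065 -2.723
vertex -2.436 2.674 -3.002
endloop
endfacet
facet normal -0.836 -0.291 -0.466
outer loop
vertex -2.669 3.173 -2.896
vertex -2.436 2.674 -3.002
vertex -3.395 2.463 -1.15
endloop
endfacet
facet normal -0.835 -0.292 -0.466
outer loop
vertex -3.395 2.463 -1.15
vertex -2.436 2.674 -3.002
vertex -3.162 1.965 -1.256
endloop
endfacet
facet normal -0.359 -0.352 0.864
outer loop
vertex -3.395 2.463 -1.15
vertex -3.162 1.965 -1.256
vertex -2.873 2.355 -0.977
endloop
endfacet
facet normal 0.359 0.352 -0.865
outer loop
vertex -2.436 2.674 -3.002
vertex -2.147 3.065 -2.723
vertex -1.914 2.567 -2.829
endloop
endfacet
facet normal -0.057 -0.917 -0.396
outer loop
vertex -2.436 2.674 -3.002
vertex -1.914 2.567 -2.829
vertex -3.162 1.965 -1.256
endloop
endfacet
facet normal -0.058 -0.916 -0.397
outer loop
vertex -3.162 1.965 -1.256
vertex -1.914 2.567 -2.829
vertex -2.64 1.857 -1.083
endloop
endfacet
facet normal -0.359 -0.352 0.864
outer loop
vertex -3.162 1.965 -1.256
vertex -2.64 1.857 -1.083
vertex -2.873 2.355 -0.977
endloop
endfacet
facet normal 0.359 0.352 -0.864
outer loop
vertex -1.914 2.567 -2.829
vertex -2.147 3.065 -2.723
vertex -1.625 2.957 -2.55
endloop
endfacet
facet normal 0.777 -0.625 0.069
outer loop
vertex -1.914 2.567 -2.829
vertex -1.625 2.957 -2.55
vertex -2.64 1.857 -1.083
endloop
endfacet
facet normal 0.777 -0.625 0.069
outer loop
vertex -2.64 1.857 -1.083
vertex -1.625 2.957 -2.55
vertex -2.351 2.247 -0.804
endloop
endfacet
facet normal -0.359 -0.352 0.864
outer loop
vertex -2.64 1.857 -1.083
vertex -2.351 2.247 -0.804
vertex -2.873 2.355 -0.977
endloop
endfacet
facet normal -0.224 0.973 -0.055
outer loop
vertex -3.667 -2.854 3.196
vertex -4.773 -3.098 3.376
vertex -4.08 -2.889 4.265
endloop
endfacet
facet normal 0.438 0.877 0.198
outer loop
vertex -3.667 -2.854 3.196
vertex -4.08 -2.889 4.265
vertex -3.056 -3.347 4.031
endloop
endfacet
facet normal 0.809 0.511 -0.290
outer loop
vertex -3.667 -2.854 3.196
vertex -3.056 -3.347 4.031
vertex -3.116 -3.839 2.998
endloop
endfacet
facet normal 0.377 0.381 -0.844
outer loop
vertex -3.667 -2.854 3.196
vertex -3.116 -3.839 2.998
vertex -4.177 -3.685 2.593
endloop
endfacet
facet normal -0.261 0.667 -0.698
outer loop
vertex -3.667 -2.854 3.196
vertex -4.177 -3.685 2.593
vertex -4.773 -3.098 3.376
endloop
endfacet
facet normal 0.393 0.477 0.786
outer loop
vertex -3.056 -3.347 4.031
vertex -4.08 -2.889 4.265
vertex -3.783 -3.895 4.727
endloop
endfacet
facet normal -0.676 0.632 0.379
outer loop
vertex -4.08 -2.889 4.265
vertex -4.773 -3.098 3.376
vertex -4.844 -3.741 4.322
endloop
endfacet
facet normal -0.737 0.136 -0.663
outer loop
vertex -4.773 -3.098 3.376
vertex -4.177 -3.685 2.593
vertex -4.904 -4.233 3.289
endloop
endfacet
facet normal 0.296 -0.325 -0.898
outer loop
vertex -4.177 -3.685 2.593
vertex -3.116 -3.839 2.998
vertex -3.88 -4.691 3.055
endloop
endfacet
facet normal 0.993 -0.114 -0.003
outer loop
vertex -3.116 -3.839 2.998
vertex -3.056 -3.347 4.031
vertex -3.187 -4.482 3.944
endloop
endfacet
facet normal -0.377 -0.381 0.844
outer loop
vertex -4.293 -4.726 4.124
vertex -3.783 -3.895 4.727
vertex -4.844 -3.741 4.322
endloop
endfacet
facet normal -0.809 -0.511 0.290
outer loop
vertex -4.293 -4.726 4.124
vertex -4.844 -3.741 4.322
vertex -4.904 -4.233 3.289
endloop
endfacet
facet normal -0.438 -0.877 -0.198
outer loop
vertex -4.293 -4.726 4.124
vertex -4.904 -4.233 3.289
vertex -3.88 -4.691 3.055
endloop
endfacet
facet normal 0.224 -0.973 0.055
outer loop
vertex -4.293 -4.726 4.124
vertex -3.88 -4.691 3.055
vertex -3.187 -4.482 3.944
endloop
endfacet
facet normal 0.261 -0.667 0.698
outer loop
vertex -4.293 -4.726 4.124
vertex -3.187 -4.482 3.944
vertex -3.783 -3.895 4.727
endloop
endfacet
facet normal -0.296 0.325 0.898
outer loop
vertex -4.844 -3.741 4.322
vertex -3.783 -3.895 4.727
vertex -4.08 -2.889 4.265
endloop
endfacet
facet normal -0.993 0.114 0.003
outer loop
vertex -4.904 -4.233 3.289
vertex -4.844 -3.741 4.322
vertex -4.773 -3.098 3.376
endloop
endfacet
facet normal -0.393 -0.477 -0.786
outer loop
vertex -3.88 -4.691 3.055
vertex -4.904 -4.233 3.289
vertex -4.177 -3.685 2.593
endloop
endfacet
facet normal 0.676 -0.632 -0.379
outer loop
vertex -3.187 -4.482 3.944
vertex -3.88 -4.691 3.055
vertex -3.116 -3.839 2.998
endloop
endfacet
facet normal 0.737 -0.136 0.663
outer loop
vertex -3.783 -3.895 4.727
vertex -3.187 -4.482 3.944
vertex -3.056 -3.347 4.031
endloop
endfacet

endsolid
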